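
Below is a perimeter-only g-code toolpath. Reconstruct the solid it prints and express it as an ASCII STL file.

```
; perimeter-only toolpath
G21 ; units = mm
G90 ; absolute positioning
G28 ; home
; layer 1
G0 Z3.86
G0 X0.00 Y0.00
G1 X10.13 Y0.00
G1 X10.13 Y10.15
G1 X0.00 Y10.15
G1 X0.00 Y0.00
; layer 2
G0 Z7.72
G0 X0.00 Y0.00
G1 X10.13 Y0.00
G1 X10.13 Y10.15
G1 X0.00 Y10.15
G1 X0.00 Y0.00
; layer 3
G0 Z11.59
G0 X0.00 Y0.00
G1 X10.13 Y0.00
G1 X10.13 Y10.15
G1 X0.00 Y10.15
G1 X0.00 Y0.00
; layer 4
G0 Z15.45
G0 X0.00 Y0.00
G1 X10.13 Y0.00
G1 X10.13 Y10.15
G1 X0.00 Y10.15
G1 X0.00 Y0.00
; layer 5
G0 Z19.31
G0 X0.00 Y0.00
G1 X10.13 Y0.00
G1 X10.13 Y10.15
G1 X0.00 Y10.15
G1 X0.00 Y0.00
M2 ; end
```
solid part
  facet normal 0.0000 0.0000 -1.0000
    outer loop
      vertex 10.13 10.15 0.00
      vertex 10.13 0.00 0.00
      vertex 0.00 0.00 0.00
    endloop
  endfacet
  facet normal 0.0000 0.0000 -1.0000
    outer loop
      vertex 0.00 10.15 0.00
      vertex 10.13 10.15 0.00
      vertex 0.00 0.00 0.00
    endloop
  endfacet
  facet normal 0.0000 0.0000 1.0000
    outer loop
      vertex 0.00 0.00 19.31
      vertex 10.13 0.00 19.31
      vertex 10.13 10.15 19.31
    endloop
  endfacet
  facet normal 0.0000 0.0000 1.0000
    outer loop
      vertex 0.00 0.00 19.31
      vertex 10.13 10.15 19.31
      vertex 0.00 10.15 19.31
    endloop
  endfacet
  facet normal 0.0000 -1.0000 0.0000
    outer loop
      vertex 0.00 0.00 0.00
      vertex 10.13 0.00 0.00
      vertex 10.13 0.00 19.31
    endloop
  endfacet
  facet normal 0.0000 -1.0000 0.0000
    outer loop
      vertex 0.00 0.00 0.00
      vertex 10.13 0.00 19.31
      vertex 0.00 0.00 19.31
    endloop
  endfacet
  facet normal 0.0000 1.0000 0.0000
    outer loop
      vertex 10.13 10.15 19.31
      vertex 10.13 10.15 0.00
      vertex 0.00 10.15 0.00
    endloop
  endfacet
  facet normal 0.0000 1.0000 0.0000
    outer loop
      vertex 0.00 10.15 19.31
      vertex 10.13 10.15 19.31
      vertex 0.00 10.15 0.00
    endloop
  endfacet
  facet normal -1.0000 0.0000 0.0000
    outer loop
      vertex 0.00 10.15 19.31
      vertex 0.00 10.15 0.00
      vertex 0.00 0.00 0.00
    endloop
  endfacet
  facet normal -1.0000 0.0000 0.0000
    outer loop
      vertex 0.00 0.00 19.31
      vertex 0.00 10.15 19.31
      vertex 0.00 0.00 0.00
    endloop
  endfacet
  facet normal 1.0000 0.0000 0.0000
    outer loop
      vertex 10.13 0.00 0.00
      vertex 10.13 10.15 0.00
      vertex 10.13 10.15 19.31
    endloop
  endfacet
  facet normal 1.0000 0.0000 0.0000
    outer loop
      vertex 10.13 0.00 0.00
      vertex 10.13 10.15 19.31
      vertex 10.13 0.00 19.31
    endloop
  endfacet
endsolid part

The G0 Z moves step by Δz≈3.86 mm. Every layer's G1 loop is the same polygon, so the solid is a straight extrusion of it from z=0 to z≈19.3. Closing with flat bottom and top caps and triangulating gives 12 facets — a rectangular box, roughly 10.1 × 10.2 mm footprint and 19.3 mm tall.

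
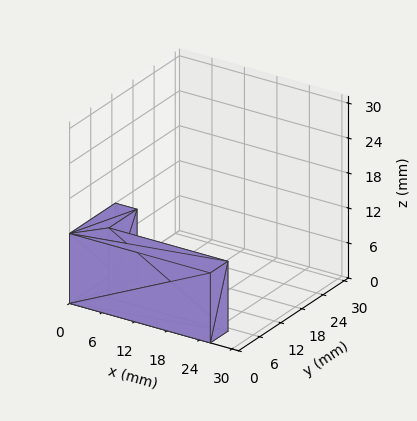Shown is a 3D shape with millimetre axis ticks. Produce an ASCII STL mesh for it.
Reading the render: the shape is an L-shaped prism: outer 26 × 13 mm, arm thicknesses ≈ 5 mm (horizontal) and 4 mm (vertical), extruded 12 mm in z (dimensions read to the nearest mm from the axis ticks). For the STL, each face is triangulated and given an outward normal.

solid part
  facet normal 0.0000 0.0000 -1.0000
    outer loop
      vertex 26.000 5.000 0.000
      vertex 26.000 0.000 0.000
      vertex 0.000 0.000 0.000
    endloop
  endfacet
  facet normal 0.0000 0.0000 -1.0000
    outer loop
      vertex 4.000 5.000 0.000
      vertex 26.000 5.000 0.000
      vertex 0.000 0.000 0.000
    endloop
  endfacet
  facet normal 0.0000 0.0000 -1.0000
    outer loop
      vertex 4.000 13.000 0.000
      vertex 4.000 5.000 0.000
      vertex 0.000 0.000 0.000
    endloop
  endfacet
  facet normal 0.0000 0.0000 -1.0000
    outer loop
      vertex 0.000 13.000 0.000
      vertex 4.000 13.000 0.000
      vertex 0.000 0.000 0.000
    endloop
  endfacet
  facet normal 0.0000 0.0000 1.0000
    outer loop
      vertex 0.000 0.000 12.000
      vertex 26.000 0.000 12.000
      vertex 26.000 5.000 12.000
    endloop
  endfacet
  facet normal 0.0000 0.0000 1.0000
    outer loop
      vertex 0.000 0.000 12.000
      vertex 26.000 5.000 12.000
      vertex 4.000 5.000 12.000
    endloop
  endfacet
  facet normal 0.0000 0.0000 1.0000
    outer loop
      vertex 0.000 0.000 12.000
      vertex 4.000 5.000 12.000
      vertex 4.000 13.000 12.000
    endloop
  endfacet
  facet normal 0.0000 0.0000 1.0000
    outer loop
      vertex 0.000 0.000 12.000
      vertex 4.000 13.000 12.000
      vertex 0.000 13.000 12.000
    endloop
  endfacet
  facet normal 0.0000 -1.0000 0.0000
    outer loop
      vertex 0.000 0.000 0.000
      vertex 26.000 0.000 0.000
      vertex 26.000 0.000 12.000
    endloop
  endfacet
  facet normal 0.0000 -1.0000 0.0000
    outer loop
      vertex 0.000 0.000 0.000
      vertex 26.000 0.000 12.000
      vertex 0.000 0.000 12.000
    endloop
  endfacet
  facet normal 1.0000 0.0000 0.0000
    outer loop
      vertex 26.000 0.000 0.000
      vertex 26.000 5.000 0.000
      vertex 26.000 5.000 12.000
    endloop
  endfacet
  facet normal 1.0000 0.0000 0.0000
    outer loop
      vertex 26.000 0.000 0.000
      vertex 26.000 5.000 12.000
      vertex 26.000 0.000 12.000
    endloop
  endfacet
  facet normal 0.0000 1.0000 0.0000
    outer loop
      vertex 26.000 5.000 0.000
      vertex 4.000 5.000 0.000
      vertex 4.000 5.000 12.000
    endloop
  endfacet
  facet normal 0.0000 1.0000 0.0000
    outer loop
      vertex 26.000 5.000 0.000
      vertex 4.000 5.000 12.000
      vertex 26.000 5.000 12.000
    endloop
  endfacet
  facet normal 1.0000 0.0000 0.0000
    outer loop
      vertex 4.000 5.000 0.000
      vertex 4.000 13.000 0.000
      vertex 4.000 13.000 12.000
    endloop
  endfacet
  facet normal 1.0000 0.0000 0.0000
    outer loop
      vertex 4.000 5.000 0.000
      vertex 4.000 13.000 12.000
      vertex 4.000 5.000 12.000
    endloop
  endfacet
  facet normal 0.0000 1.0000 0.0000
    outer loop
      vertex 4.000 13.000 0.000
      vertex 0.000 13.000 0.000
      vertex 0.000 13.000 12.000
    endloop
  endfacet
  facet normal 0.0000 1.0000 0.0000
    outer loop
      vertex 4.000 13.000 0.000
      vertex 0.000 13.000 12.000
      vertex 4.000 13.000 12.000
    endloop
  endfacet
  facet normal -1.0000 0.0000 0.0000
    outer loop
      vertex 0.000 13.000 0.000
      vertex 0.000 0.000 0.000
      vertex 0.000 0.000 12.000
    endloop
  endfacet
  facet normal -1.0000 0.0000 0.0000
    outer loop
      vertex 0.000 13.000 0.000
      vertex 0.000 0.000 12.000
      vertex 0.000 13.000 12.000
    endloop
  endfacet
endsolid part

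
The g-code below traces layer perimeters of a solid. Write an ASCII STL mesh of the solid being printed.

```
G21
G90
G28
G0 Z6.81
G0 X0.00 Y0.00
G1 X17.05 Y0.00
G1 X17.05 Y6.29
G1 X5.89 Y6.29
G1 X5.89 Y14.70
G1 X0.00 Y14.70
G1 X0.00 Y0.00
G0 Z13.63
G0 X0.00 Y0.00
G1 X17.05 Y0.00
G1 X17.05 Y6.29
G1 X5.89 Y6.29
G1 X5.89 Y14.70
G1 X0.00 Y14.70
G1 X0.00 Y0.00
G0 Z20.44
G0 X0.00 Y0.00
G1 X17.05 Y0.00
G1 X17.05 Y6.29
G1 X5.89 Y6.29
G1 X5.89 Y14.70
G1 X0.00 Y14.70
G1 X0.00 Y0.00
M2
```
solid part
  facet normal 0.0000 0.0000 -1.0000
    outer loop
      vertex 17.05 6.29 0.00
      vertex 17.05 0.00 0.00
      vertex 0.00 0.00 0.00
    endloop
  endfacet
  facet normal 0.0000 0.0000 -1.0000
    outer loop
      vertex 5.89 6.29 0.00
      vertex 17.05 6.29 0.00
      vertex 0.00 0.00 0.00
    endloop
  endfacet
  facet normal 0.0000 0.0000 -1.0000
    outer loop
      vertex 5.89 14.70 0.00
      vertex 5.89 6.29 0.00
      vertex 0.00 0.00 0.00
    endloop
  endfacet
  facet normal 0.0000 0.0000 -1.0000
    outer loop
      vertex 0.00 14.70 0.00
      vertex 5.89 14.70 0.00
      vertex 0.00 0.00 0.00
    endloop
  endfacet
  facet normal 0.0000 0.0000 1.0000
    outer loop
      vertex 0.00 0.00 20.44
      vertex 17.05 0.00 20.44
      vertex 17.05 6.29 20.44
    endloop
  endfacet
  facet normal 0.0000 0.0000 1.0000
    outer loop
      vertex 0.00 0.00 20.44
      vertex 17.05 6.29 20.44
      vertex 5.89 6.29 20.44
    endloop
  endfacet
  facet normal 0.0000 0.0000 1.0000
    outer loop
      vertex 0.00 0.00 20.44
      vertex 5.89 6.29 20.44
      vertex 5.89 14.70 20.44
    endloop
  endfacet
  facet normal 0.0000 0.0000 1.0000
    outer loop
      vertex 0.00 0.00 20.44
      vertex 5.89 14.70 20.44
      vertex 0.00 14.70 20.44
    endloop
  endfacet
  facet normal 0.0000 -1.0000 0.0000
    outer loop
      vertex 0.00 0.00 0.00
      vertex 17.05 0.00 0.00
      vertex 17.05 0.00 20.44
    endloop
  endfacet
  facet normal 0.0000 -1.0000 0.0000
    outer loop
      vertex 0.00 0.00 0.00
      vertex 17.05 0.00 20.44
      vertex 0.00 0.00 20.44
    endloop
  endfacet
  facet normal 1.0000 0.0000 0.0000
    outer loop
      vertex 17.05 0.00 0.00
      vertex 17.05 6.29 0.00
      vertex 17.05 6.29 20.44
    endloop
  endfacet
  facet normal 1.0000 0.0000 0.0000
    outer loop
      vertex 17.05 0.00 0.00
      vertex 17.05 6.29 20.44
      vertex 17.05 0.00 20.44
    endloop
  endfacet
  facet normal 0.0000 1.0000 0.0000
    outer loop
      vertex 17.05 6.29 0.00
      vertex 5.89 6.29 0.00
      vertex 5.89 6.29 20.44
    endloop
  endfacet
  facet normal 0.0000 1.0000 0.0000
    outer loop
      vertex 17.05 6.29 0.00
      vertex 5.89 6.29 20.44
      vertex 17.05 6.29 20.44
    endloop
  endfacet
  facet normal 1.0000 0.0000 0.0000
    outer loop
      vertex 5.89 6.29 0.00
      vertex 5.89 14.70 0.00
      vertex 5.89 14.70 20.44
    endloop
  endfacet
  facet normal 1.0000 0.0000 0.0000
    outer loop
      vertex 5.89 6.29 0.00
      vertex 5.89 14.70 20.44
      vertex 5.89 6.29 20.44
    endloop
  endfacet
  facet normal 0.0000 1.0000 0.0000
    outer loop
      vertex 5.89 14.70 0.00
      vertex 0.00 14.70 0.00
      vertex 0.00 14.70 20.44
    endloop
  endfacet
  facet normal 0.0000 1.0000 0.0000
    outer loop
      vertex 5.89 14.70 0.00
      vertex 0.00 14.70 20.44
      vertex 5.89 14.70 20.44
    endloop
  endfacet
  facet normal -1.0000 0.0000 0.0000
    outer loop
      vertex 0.00 14.70 0.00
      vertex 0.00 0.00 0.00
      vertex 0.00 0.00 20.44
    endloop
  endfacet
  facet normal -1.0000 0.0000 0.0000
    outer loop
      vertex 0.00 14.70 0.00
      vertex 0.00 0.00 20.44
      vertex 0.00 14.70 20.44
    endloop
  endfacet
endsolid part

The G0 Z moves step by Δz≈6.81 mm. Every layer's G1 loop is the same polygon, so the solid is a straight extrusion of it from z=0 to z≈20.4. Closing with flat bottom and top caps and triangulating gives 20 facets — an L-shaped prism: outer 17.1 × 14.7 mm, arm thicknesses ≈ 6.29 mm (horizontal) and 5.89 mm (vertical), extruded 20.4 mm in z.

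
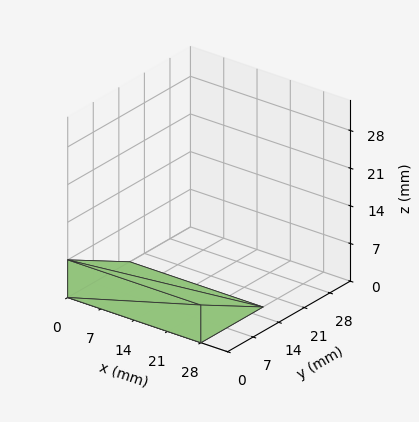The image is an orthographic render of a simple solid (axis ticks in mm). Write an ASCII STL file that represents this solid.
Reading the render: the shape is a wedge (ramp): 28 × 17 mm base, rising to 7 mm along the y=0 edge and sloping linearly to z=0 at y=17 (dimensions read to the nearest mm from the axis ticks). For the STL, each face is triangulated and given an outward normal.

solid part
  facet normal 0.0000 0.0000 -1.0000
    outer loop
      vertex 28.0 17.0 0.0
      vertex 28.0 0.0 0.0
      vertex 0.0 0.0 0.0
    endloop
  endfacet
  facet normal 0.0000 0.0000 -1.0000
    outer loop
      vertex 0.0 17.0 0.0
      vertex 28.0 17.0 0.0
      vertex 0.0 0.0 0.0
    endloop
  endfacet
  facet normal 0.0000 -1.0000 0.0000
    outer loop
      vertex 0.0 0.0 0.0
      vertex 28.0 0.0 0.0
      vertex 28.0 0.0 7.0
    endloop
  endfacet
  facet normal 0.0000 -1.0000 0.0000
    outer loop
      vertex 0.0 0.0 0.0
      vertex 28.0 0.0 7.0
      vertex 0.0 0.0 7.0
    endloop
  endfacet
  facet normal 0.0000 0.3807 0.9247
    outer loop
      vertex 0.0 0.0 7.0
      vertex 28.0 0.0 7.0
      vertex 28.0 17.0 0.0
    endloop
  endfacet
  facet normal 0.0000 0.3807 0.9247
    outer loop
      vertex 0.0 0.0 7.0
      vertex 28.0 17.0 0.0
      vertex 0.0 17.0 0.0
    endloop
  endfacet
  facet normal -1.0000 0.0000 0.0000
    outer loop
      vertex 0.0 0.0 7.0
      vertex 0.0 17.0 0.0
      vertex 0.0 0.0 0.0
    endloop
  endfacet
  facet normal 1.0000 0.0000 0.0000
    outer loop
      vertex 28.0 0.0 0.0
      vertex 28.0 17.0 0.0
      vertex 28.0 0.0 7.0
    endloop
  endfacet
endsolid part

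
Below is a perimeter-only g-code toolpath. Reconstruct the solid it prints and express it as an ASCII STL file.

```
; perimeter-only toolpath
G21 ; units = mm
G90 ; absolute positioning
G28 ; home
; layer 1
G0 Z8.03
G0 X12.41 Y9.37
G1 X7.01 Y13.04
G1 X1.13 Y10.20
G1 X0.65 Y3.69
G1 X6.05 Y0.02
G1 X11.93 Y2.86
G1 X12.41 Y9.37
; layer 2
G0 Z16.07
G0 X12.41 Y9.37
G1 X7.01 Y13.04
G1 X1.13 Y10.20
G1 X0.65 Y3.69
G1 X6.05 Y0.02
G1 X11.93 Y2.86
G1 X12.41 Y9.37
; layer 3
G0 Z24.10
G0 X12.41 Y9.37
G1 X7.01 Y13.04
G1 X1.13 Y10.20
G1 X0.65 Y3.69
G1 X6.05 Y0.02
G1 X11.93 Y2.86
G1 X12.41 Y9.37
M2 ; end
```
solid part
  facet normal 0.0000 0.0000 -1.0000
    outer loop
      vertex 1.13 10.20 0.00
      vertex 7.01 13.04 0.00
      vertex 12.41 9.37 0.00
    endloop
  endfacet
  facet normal 0.0000 0.0000 -1.0000
    outer loop
      vertex 0.65 3.69 0.00
      vertex 1.13 10.20 0.00
      vertex 12.41 9.37 0.00
    endloop
  endfacet
  facet normal 0.0000 0.0000 -1.0000
    outer loop
      vertex 6.05 0.02 0.00
      vertex 0.65 3.69 0.00
      vertex 12.41 9.37 0.00
    endloop
  endfacet
  facet normal 0.0000 0.0000 -1.0000
    outer loop
      vertex 11.93 2.86 0.00
      vertex 6.05 0.02 0.00
      vertex 12.41 9.37 0.00
    endloop
  endfacet
  facet normal 0.0000 0.0000 1.0000
    outer loop
      vertex 12.41 9.37 24.10
      vertex 7.01 13.04 24.10
      vertex 1.13 10.20 24.10
    endloop
  endfacet
  facet normal 0.0000 0.0000 1.0000
    outer loop
      vertex 12.41 9.37 24.10
      vertex 1.13 10.20 24.10
      vertex 0.65 3.69 24.10
    endloop
  endfacet
  facet normal 0.0000 0.0000 1.0000
    outer loop
      vertex 12.41 9.37 24.10
      vertex 0.65 3.69 24.10
      vertex 6.05 0.02 24.10
    endloop
  endfacet
  facet normal 0.0000 0.0000 1.0000
    outer loop
      vertex 12.41 9.37 24.10
      vertex 6.05 0.02 24.10
      vertex 11.93 2.86 24.10
    endloop
  endfacet
  facet normal 0.5621 0.8271 0.0000
    outer loop
      vertex 12.41 9.37 0.00
      vertex 7.01 13.04 0.00
      vertex 7.01 13.04 24.10
    endloop
  endfacet
  facet normal 0.5621 0.8271 0.0000
    outer loop
      vertex 12.41 9.37 0.00
      vertex 7.01 13.04 24.10
      vertex 12.41 9.37 24.10
    endloop
  endfacet
  facet normal -0.4349 0.9005 0.0000
    outer loop
      vertex 7.01 13.04 0.00
      vertex 1.13 10.20 0.00
      vertex 1.13 10.20 24.10
    endloop
  endfacet
  facet normal -0.4349 0.9005 0.0000
    outer loop
      vertex 7.01 13.04 0.00
      vertex 1.13 10.20 24.10
      vertex 7.01 13.04 24.10
    endloop
  endfacet
  facet normal -0.9973 0.0735 0.0000
    outer loop
      vertex 1.13 10.20 0.00
      vertex 0.65 3.69 0.00
      vertex 0.65 3.69 24.10
    endloop
  endfacet
  facet normal -0.9973 0.0735 0.0000
    outer loop
      vertex 1.13 10.20 0.00
      vertex 0.65 3.69 24.10
      vertex 1.13 10.20 24.10
    endloop
  endfacet
  facet normal -0.5621 -0.8271 0.0000
    outer loop
      vertex 0.65 3.69 0.00
      vertex 6.05 0.02 0.00
      vertex 6.05 0.02 24.10
    endloop
  endfacet
  facet normal -0.5621 -0.8271 0.0000
    outer loop
      vertex 0.65 3.69 0.00
      vertex 6.05 0.02 24.10
      vertex 0.65 3.69 24.10
    endloop
  endfacet
  facet normal 0.4349 -0.9005 0.0000
    outer loop
      vertex 6.05 0.02 0.00
      vertex 11.93 2.86 0.00
      vertex 11.93 2.86 24.10
    endloop
  endfacet
  facet normal 0.4349 -0.9005 0.0000
    outer loop
      vertex 6.05 0.02 0.00
      vertex 11.93 2.86 24.10
      vertex 6.05 0.02 24.10
    endloop
  endfacet
  facet normal 0.9973 -0.0735 0.0000
    outer loop
      vertex 11.93 2.86 0.00
      vertex 12.41 9.37 0.00
      vertex 12.41 9.37 24.10
    endloop
  endfacet
  facet normal 0.9973 -0.0735 0.0000
    outer loop
      vertex 11.93 2.86 0.00
      vertex 12.41 9.37 24.10
      vertex 11.93 2.86 24.10
    endloop
  endfacet
endsolid part

The G0 Z moves step by Δz≈8.03 mm. Every layer's G1 loop is the same polygon, so the solid is a straight extrusion of it from z=0 to z≈24.1. Closing with flat bottom and top caps and triangulating gives 20 facets — a regular 6-sided prism (a cylinder approximated with 6 flat sides), circumscribed radius ≈ 6.53 mm, height ≈ 24.1 mm.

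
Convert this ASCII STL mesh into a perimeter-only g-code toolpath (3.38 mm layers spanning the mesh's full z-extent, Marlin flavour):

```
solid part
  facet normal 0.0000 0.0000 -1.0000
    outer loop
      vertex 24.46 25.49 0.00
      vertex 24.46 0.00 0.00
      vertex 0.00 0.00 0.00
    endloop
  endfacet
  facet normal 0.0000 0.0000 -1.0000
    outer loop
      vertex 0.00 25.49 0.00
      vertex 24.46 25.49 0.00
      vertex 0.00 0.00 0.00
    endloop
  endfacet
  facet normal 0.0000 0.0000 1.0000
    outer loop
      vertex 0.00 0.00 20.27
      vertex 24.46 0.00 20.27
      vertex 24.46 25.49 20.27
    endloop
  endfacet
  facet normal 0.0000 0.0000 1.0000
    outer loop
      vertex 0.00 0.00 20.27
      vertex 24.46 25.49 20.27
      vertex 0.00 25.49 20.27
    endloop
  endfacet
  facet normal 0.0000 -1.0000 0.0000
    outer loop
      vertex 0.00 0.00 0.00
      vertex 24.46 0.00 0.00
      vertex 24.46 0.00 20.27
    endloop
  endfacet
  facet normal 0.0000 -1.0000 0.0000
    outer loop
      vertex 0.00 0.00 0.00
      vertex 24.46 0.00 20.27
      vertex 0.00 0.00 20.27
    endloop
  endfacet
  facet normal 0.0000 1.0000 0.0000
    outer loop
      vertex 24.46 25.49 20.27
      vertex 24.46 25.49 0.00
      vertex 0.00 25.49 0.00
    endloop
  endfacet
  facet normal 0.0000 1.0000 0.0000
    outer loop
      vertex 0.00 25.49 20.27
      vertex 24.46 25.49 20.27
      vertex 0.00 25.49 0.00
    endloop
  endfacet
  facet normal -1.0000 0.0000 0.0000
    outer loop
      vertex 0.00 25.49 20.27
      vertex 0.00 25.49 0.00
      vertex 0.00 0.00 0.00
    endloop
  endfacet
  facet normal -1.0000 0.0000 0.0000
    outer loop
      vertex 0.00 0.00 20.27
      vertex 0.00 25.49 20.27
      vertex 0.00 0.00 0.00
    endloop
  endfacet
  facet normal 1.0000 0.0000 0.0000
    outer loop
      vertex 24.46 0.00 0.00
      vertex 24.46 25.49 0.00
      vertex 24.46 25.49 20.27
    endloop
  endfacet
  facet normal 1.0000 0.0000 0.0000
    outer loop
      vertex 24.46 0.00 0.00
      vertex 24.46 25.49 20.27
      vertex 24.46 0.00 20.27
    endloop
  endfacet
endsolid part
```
; perimeter-only toolpath
G21 ; units = mm
G90 ; absolute positioning
G28 ; home
; layer 1
G0 Z3.38
G0 X0.00 Y0.00
G1 X24.46 Y0.00
G1 X24.46 Y25.49
G1 X0.00 Y25.49
G1 X0.00 Y0.00
; layer 2
G0 Z6.76
G0 X0.00 Y0.00
G1 X24.46 Y0.00
G1 X24.46 Y25.49
G1 X0.00 Y25.49
G1 X0.00 Y0.00
; layer 3
G0 Z10.13
G0 X0.00 Y0.00
G1 X24.46 Y0.00
G1 X24.46 Y25.49
G1 X0.00 Y25.49
G1 X0.00 Y0.00
; layer 4
G0 Z13.51
G0 X0.00 Y0.00
G1 X24.46 Y0.00
G1 X24.46 Y25.49
G1 X0.00 Y25.49
G1 X0.00 Y0.00
; layer 5
G0 Z16.89
G0 X0.00 Y0.00
G1 X24.46 Y0.00
G1 X24.46 Y25.49
G1 X0.00 Y25.49
G1 X0.00 Y0.00
; layer 6
G0 Z20.27
G0 X0.00 Y0.00
G1 X24.46 Y0.00
G1 X24.46 Y25.49
G1 X0.00 Y25.49
G1 X0.00 Y0.00
M2 ; end

The solid is a rectangular box, roughly 24.5 × 25.5 mm footprint and 20.3 mm tall. Slicing at Δz = 3.38 mm — 6 equal slices spanning the solid's height, so layer i sits at z = i·h/6 — gives 6 non-empty perimeters. Each is a 4-segment closed polygon; G0 lifts to the layer z and rapids to the start vertex, then G1 traces the edges.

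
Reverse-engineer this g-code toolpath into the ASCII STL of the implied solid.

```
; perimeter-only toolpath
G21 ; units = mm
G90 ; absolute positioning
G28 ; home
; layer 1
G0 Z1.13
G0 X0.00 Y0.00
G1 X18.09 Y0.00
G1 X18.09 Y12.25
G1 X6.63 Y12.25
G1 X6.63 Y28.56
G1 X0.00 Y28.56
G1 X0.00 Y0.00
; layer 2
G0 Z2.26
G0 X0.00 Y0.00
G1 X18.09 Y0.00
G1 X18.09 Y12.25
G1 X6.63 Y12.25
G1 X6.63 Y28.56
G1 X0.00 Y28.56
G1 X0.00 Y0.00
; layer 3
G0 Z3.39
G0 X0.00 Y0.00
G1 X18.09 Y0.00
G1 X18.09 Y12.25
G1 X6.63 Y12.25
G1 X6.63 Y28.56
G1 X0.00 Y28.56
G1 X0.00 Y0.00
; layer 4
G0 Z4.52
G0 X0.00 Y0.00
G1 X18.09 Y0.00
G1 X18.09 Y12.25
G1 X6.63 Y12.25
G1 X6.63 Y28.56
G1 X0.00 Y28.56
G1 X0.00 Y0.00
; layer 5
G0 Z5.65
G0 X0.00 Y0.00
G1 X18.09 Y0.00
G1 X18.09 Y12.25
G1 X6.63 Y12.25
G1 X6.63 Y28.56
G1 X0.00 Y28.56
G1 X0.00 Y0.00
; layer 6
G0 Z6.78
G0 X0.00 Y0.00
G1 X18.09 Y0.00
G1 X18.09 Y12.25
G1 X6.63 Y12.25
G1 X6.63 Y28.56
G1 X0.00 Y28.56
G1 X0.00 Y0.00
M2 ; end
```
solid part
  facet normal 0.0000 0.0000 -1.0000
    outer loop
      vertex 18.09 12.25 0.00
      vertex 18.09 0.00 0.00
      vertex 0.00 0.00 0.00
    endloop
  endfacet
  facet normal 0.0000 0.0000 -1.0000
    outer loop
      vertex 6.63 12.25 0.00
      vertex 18.09 12.25 0.00
      vertex 0.00 0.00 0.00
    endloop
  endfacet
  facet normal 0.0000 0.0000 -1.0000
    outer loop
      vertex 6.63 28.56 0.00
      vertex 6.63 12.25 0.00
      vertex 0.00 0.00 0.00
    endloop
  endfacet
  facet normal 0.0000 0.0000 -1.0000
    outer loop
      vertex 0.00 28.56 0.00
      vertex 6.63 28.56 0.00
      vertex 0.00 0.00 0.00
    endloop
  endfacet
  facet normal 0.0000 0.0000 1.0000
    outer loop
      vertex 0.00 0.00 6.78
      vertex 18.09 0.00 6.78
      vertex 18.09 12.25 6.78
    endloop
  endfacet
  facet normal 0.0000 0.0000 1.0000
    outer loop
      vertex 0.00 0.00 6.78
      vertex 18.09 12.25 6.78
      vertex 6.63 12.25 6.78
    endloop
  endfacet
  facet normal 0.0000 0.0000 1.0000
    outer loop
      vertex 0.00 0.00 6.78
      vertex 6.63 12.25 6.78
      vertex 6.63 28.56 6.78
    endloop
  endfacet
  facet normal 0.0000 0.0000 1.0000
    outer loop
      vertex 0.00 0.00 6.78
      vertex 6.63 28.56 6.78
      vertex 0.00 28.56 6.78
    endloop
  endfacet
  facet normal 0.0000 -1.0000 0.0000
    outer loop
      vertex 0.00 0.00 0.00
      vertex 18.09 0.00 0.00
      vertex 18.09 0.00 6.78
    endloop
  endfacet
  facet normal 0.0000 -1.0000 0.0000
    outer loop
      vertex 0.00 0.00 0.00
      vertex 18.09 0.00 6.78
      vertex 0.00 0.00 6.78
    endloop
  endfacet
  facet normal 1.0000 0.0000 0.0000
    outer loop
      vertex 18.09 0.00 0.00
      vertex 18.09 12.25 0.00
      vertex 18.09 12.25 6.78
    endloop
  endfacet
  facet normal 1.0000 0.0000 0.0000
    outer loop
      vertex 18.09 0.00 0.00
      vertex 18.09 12.25 6.78
      vertex 18.09 0.00 6.78
    endloop
  endfacet
  facet normal 0.0000 1.0000 0.0000
    outer loop
      vertex 18.09 12.25 0.00
      vertex 6.63 12.25 0.00
      vertex 6.63 12.25 6.78
    endloop
  endfacet
  facet normal 0.0000 1.0000 0.0000
    outer loop
      vertex 18.09 12.25 0.00
      vertex 6.63 12.25 6.78
      vertex 18.09 12.25 6.78
    endloop
  endfacet
  facet normal 1.0000 0.0000 0.0000
    outer loop
      vertex 6.63 12.25 0.00
      vertex 6.63 28.56 0.00
      vertex 6.63 28.56 6.78
    endloop
  endfacet
  facet normal 1.0000 0.0000 0.0000
    outer loop
      vertex 6.63 12.25 0.00
      vertex 6.63 28.56 6.78
      vertex 6.63 12.25 6.78
    endloop
  endfacet
  facet normal 0.0000 1.0000 0.0000
    outer loop
      vertex 6.63 28.56 0.00
      vertex 0.00 28.56 0.00
      vertex 0.00 28.56 6.78
    endloop
  endfacet
  facet normal 0.0000 1.0000 0.0000
    outer loop
      vertex 6.63 28.56 0.00
      vertex 0.00 28.56 6.78
      vertex 6.63 28.56 6.78
    endloop
  endfacet
  facet normal -1.0000 0.0000 0.0000
    outer loop
      vertex 0.00 28.56 0.00
      vertex 0.00 0.00 0.00
      vertex 0.00 0.00 6.78
    endloop
  endfacet
  facet normal -1.0000 0.0000 0.0000
    outer loop
      vertex 0.00 28.56 0.00
      vertex 0.00 0.00 6.78
      vertex 0.00 28.56 6.78
    endloop
  endfacet
endsolid part

The G0 Z moves step by Δz≈1.13 mm. Every layer's G1 loop is the same polygon, so the solid is a straight extrusion of it from z=0 to z≈6.78. Closing with flat bottom and top caps and triangulating gives 20 facets — an L-shaped prism: outer 18.1 × 28.6 mm, arm thicknesses ≈ 12.2 mm (horizontal) and 6.63 mm (vertical), extruded 6.78 mm in z.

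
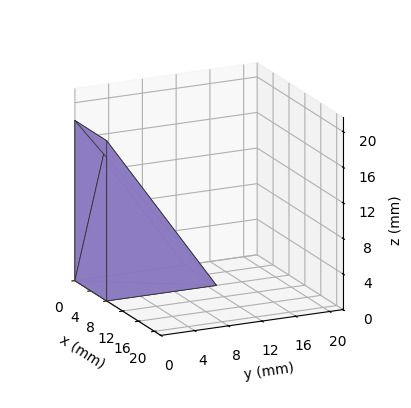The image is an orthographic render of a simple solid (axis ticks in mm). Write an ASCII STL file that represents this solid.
Reading the render: the shape is a wedge (ramp): 8 × 13 mm base, rising to 18 mm along the y=0 edge and sloping linearly to z=0 at y=13 (dimensions read to the nearest mm from the axis ticks). For the STL, each face is triangulated and given an outward normal.

solid part
  facet normal 0.0000 0.0000 -1.0000
    outer loop
      vertex 8.000 13.000 0.000
      vertex 8.000 0.000 0.000
      vertex 0.000 0.000 0.000
    endloop
  endfacet
  facet normal 0.0000 0.0000 -1.0000
    outer loop
      vertex 0.000 13.000 0.000
      vertex 8.000 13.000 0.000
      vertex 0.000 0.000 0.000
    endloop
  endfacet
  facet normal 0.0000 -1.0000 0.0000
    outer loop
      vertex 0.000 0.000 0.000
      vertex 8.000 0.000 0.000
      vertex 8.000 0.000 18.000
    endloop
  endfacet
  facet normal 0.0000 -1.0000 0.0000
    outer loop
      vertex 0.000 0.000 0.000
      vertex 8.000 0.000 18.000
      vertex 0.000 0.000 18.000
    endloop
  endfacet
  facet normal 0.0000 0.8107 0.5855
    outer loop
      vertex 0.000 0.000 18.000
      vertex 8.000 0.000 18.000
      vertex 8.000 13.000 0.000
    endloop
  endfacet
  facet normal 0.0000 0.8107 0.5855
    outer loop
      vertex 0.000 0.000 18.000
      vertex 8.000 13.000 0.000
      vertex 0.000 13.000 0.000
    endloop
  endfacet
  facet normal -1.0000 0.0000 0.0000
    outer loop
      vertex 0.000 0.000 18.000
      vertex 0.000 13.000 0.000
      vertex 0.000 0.000 0.000
    endloop
  endfacet
  facet normal 1.0000 0.0000 0.0000
    outer loop
      vertex 8.000 0.000 0.000
      vertex 8.000 13.000 0.000
      vertex 8.000 0.000 18.000
    endloop
  endfacet
endsolid part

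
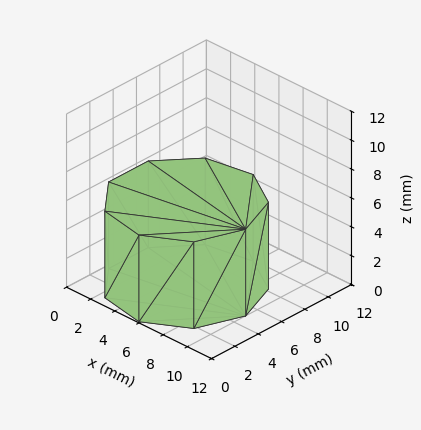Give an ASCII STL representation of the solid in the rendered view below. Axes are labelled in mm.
Reading the render: the shape is a regular 9-sided prism (a cylinder approximated with 9 flat sides), circumscribed radius ≈ 5 mm, height ≈ 6 mm (dimensions read to the nearest mm from the axis ticks). For the STL, each face is triangulated and given an outward normal.

solid part
  facet normal 0.0000 0.0000 -1.0000
    outer loop
      vertex 5.9 9.9 0.0
      vertex 8.8 8.2 0.0
      vertex 10.0 5.0 0.0
    endloop
  endfacet
  facet normal 0.0000 0.0000 -1.0000
    outer loop
      vertex 2.5 9.3 0.0
      vertex 5.9 9.9 0.0
      vertex 10.0 5.0 0.0
    endloop
  endfacet
  facet normal 0.0000 0.0000 -1.0000
    outer loop
      vertex 0.3 6.7 0.0
      vertex 2.5 9.3 0.0
      vertex 10.0 5.0 0.0
    endloop
  endfacet
  facet normal 0.0000 0.0000 -1.0000
    outer loop
      vertex 0.3 3.3 0.0
      vertex 0.3 6.7 0.0
      vertex 10.0 5.0 0.0
    endloop
  endfacet
  facet normal 0.0000 0.0000 -1.0000
    outer loop
      vertex 2.5 0.7 0.0
      vertex 0.3 3.3 0.0
      vertex 10.0 5.0 0.0
    endloop
  endfacet
  facet normal 0.0000 0.0000 -1.0000
    outer loop
      vertex 5.9 0.1 0.0
      vertex 2.5 0.7 0.0
      vertex 10.0 5.0 0.0
    endloop
  endfacet
  facet normal 0.0000 0.0000 -1.0000
    outer loop
      vertex 8.8 1.8 0.0
      vertex 5.9 0.1 0.0
      vertex 10.0 5.0 0.0
    endloop
  endfacet
  facet normal 0.0000 0.0000 1.0000
    outer loop
      vertex 10.0 5.0 6.0
      vertex 8.8 8.2 6.0
      vertex 5.9 9.9 6.0
    endloop
  endfacet
  facet normal 0.0000 0.0000 1.0000
    outer loop
      vertex 10.0 5.0 6.0
      vertex 5.9 9.9 6.0
      vertex 2.5 9.3 6.0
    endloop
  endfacet
  facet normal 0.0000 0.0000 1.0000
    outer loop
      vertex 10.0 5.0 6.0
      vertex 2.5 9.3 6.0
      vertex 0.3 6.7 6.0
    endloop
  endfacet
  facet normal 0.0000 0.0000 1.0000
    outer loop
      vertex 10.0 5.0 6.0
      vertex 0.3 6.7 6.0
      vertex 0.3 3.3 6.0
    endloop
  endfacet
  facet normal 0.0000 0.0000 1.0000
    outer loop
      vertex 10.0 5.0 6.0
      vertex 0.3 3.3 6.0
      vertex 2.5 0.7 6.0
    endloop
  endfacet
  facet normal 0.0000 0.0000 1.0000
    outer loop
      vertex 10.0 5.0 6.0
      vertex 2.5 0.7 6.0
      vertex 5.9 0.1 6.0
    endloop
  endfacet
  facet normal 0.0000 0.0000 1.0000
    outer loop
      vertex 10.0 5.0 6.0
      vertex 5.9 0.1 6.0
      vertex 8.8 1.8 6.0
    endloop
  endfacet
  facet normal 0.9363 0.3511 0.0000
    outer loop
      vertex 10.0 5.0 0.0
      vertex 8.8 8.2 0.0
      vertex 8.8 8.2 6.0
    endloop
  endfacet
  facet normal 0.9363 0.3511 0.0000
    outer loop
      vertex 10.0 5.0 0.0
      vertex 8.8 8.2 6.0
      vertex 10.0 5.0 6.0
    endloop
  endfacet
  facet normal 0.5057 0.8627 0.0000
    outer loop
      vertex 8.8 8.2 0.0
      vertex 5.9 9.9 0.0
      vertex 5.9 9.9 6.0
    endloop
  endfacet
  facet normal 0.5057 0.8627 0.0000
    outer loop
      vertex 8.8 8.2 0.0
      vertex 5.9 9.9 6.0
      vertex 8.8 8.2 6.0
    endloop
  endfacet
  facet normal -0.1738 0.9848 0.0000
    outer loop
      vertex 5.9 9.9 0.0
      vertex 2.5 9.3 0.0
      vertex 2.5 9.3 6.0
    endloop
  endfacet
  facet normal -0.1738 0.9848 0.0000
    outer loop
      vertex 5.9 9.9 0.0
      vertex 2.5 9.3 6.0
      vertex 5.9 9.9 6.0
    endloop
  endfacet
  facet normal -0.7634 0.6459 0.0000
    outer loop
      vertex 2.5 9.3 0.0
      vertex 0.3 6.7 0.0
      vertex 0.3 6.7 6.0
    endloop
  endfacet
  facet normal -0.7634 0.6459 0.0000
    outer loop
      vertex 2.5 9.3 0.0
      vertex 0.3 6.7 6.0
      vertex 2.5 9.3 6.0
    endloop
  endfacet
  facet normal -1.0000 0.0000 0.0000
    outer loop
      vertex 0.3 6.7 0.0
      vertex 0.3 3.3 0.0
      vertex 0.3 3.3 6.0
    endloop
  endfacet
  facet normal -1.0000 0.0000 0.0000
    outer loop
      vertex 0.3 6.7 0.0
      vertex 0.3 3.3 6.0
      vertex 0.3 6.7 6.0
    endloop
  endfacet
  facet normal -0.7634 -0.6459 0.0000
    outer loop
      vertex 0.3 3.3 0.0
      vertex 2.5 0.7 0.0
      vertex 2.5 0.7 6.0
    endloop
  endfacet
  facet normal -0.7634 -0.6459 0.0000
    outer loop
      vertex 0.3 3.3 0.0
      vertex 2.5 0.7 6.0
      vertex 0.3 3.3 6.0
    endloop
  endfacet
  facet normal -0.1738 -0.9848 0.0000
    outer loop
      vertex 2.5 0.7 0.0
      vertex 5.9 0.1 0.0
      vertex 5.9 0.1 6.0
    endloop
  endfacet
  facet normal -0.1738 -0.9848 0.0000
    outer loop
      vertex 2.5 0.7 0.0
      vertex 5.9 0.1 6.0
      vertex 2.5 0.7 6.0
    endloop
  endfacet
  facet normal 0.5057 -0.8627 0.0000
    outer loop
      vertex 5.9 0.1 0.0
      vertex 8.8 1.8 0.0
      vertex 8.8 1.8 6.0
    endloop
  endfacet
  facet normal 0.5057 -0.8627 0.0000
    outer loop
      vertex 5.9 0.1 0.0
      vertex 8.8 1.8 6.0
      vertex 5.9 0.1 6.0
    endloop
  endfacet
  facet normal 0.9363 -0.3511 0.0000
    outer loop
      vertex 8.8 1.8 0.0
      vertex 10.0 5.0 0.0
      vertex 10.0 5.0 6.0
    endloop
  endfacet
  facet normal 0.9363 -0.3511 0.0000
    outer loop
      vertex 8.8 1.8 0.0
      vertex 10.0 5.0 6.0
      vertex 8.8 1.8 6.0
    endloop
  endfacet
endsolid part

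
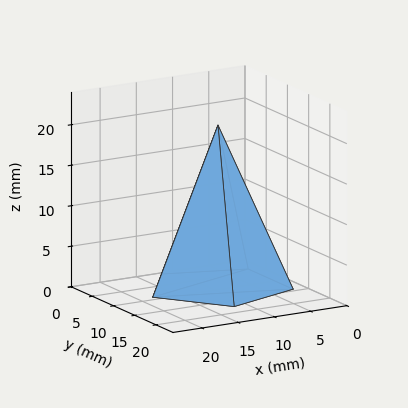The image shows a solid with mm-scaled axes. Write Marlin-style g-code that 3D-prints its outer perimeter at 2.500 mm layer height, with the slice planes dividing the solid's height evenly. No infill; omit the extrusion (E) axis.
Reading the render: the shape is a regular 5-sided pyramid, base circumscribed radius ≈ 9 mm, apex at z ≈ 20 mm (dimensions read to the nearest mm from the axis ticks). For the g-code, the solid's height is divided into equal slices at the stated Δz and each level perimeter traced with G1 moves after a G0 lift.

; perimeter-only toolpath
G21 ; units = mm
G90 ; absolute positioning
G28 ; home
; layer 1
G0 Z2.500
G0 X16.875 Y9.000
G1 X11.433 Y16.490
G1 X2.629 Y13.629
G1 X2.629 Y4.371
G1 X11.433 Y1.510
G1 X16.875 Y9.000
; layer 2
G0 Z5.000
G0 X15.750 Y9.000
G1 X11.086 Y15.420
G1 X3.539 Y12.967
G1 X3.539 Y5.032
G1 X11.086 Y2.580
G1 X15.750 Y9.000
; layer 3
G0 Z7.500
G0 X14.625 Y9.000
G1 X10.738 Y14.350
G1 X4.449 Y12.306
G1 X4.449 Y5.694
G1 X10.738 Y3.650
G1 X14.625 Y9.000
; layer 4
G0 Z10.000
G0 X13.500 Y9.000
G1 X10.390 Y13.280
G1 X5.359 Y11.645
G1 X5.359 Y6.355
G1 X10.390 Y4.720
G1 X13.500 Y9.000
; layer 5
G0 Z12.500
G0 X12.375 Y9.000
G1 X10.043 Y12.210
G1 X6.270 Y10.984
G1 X6.270 Y7.016
G1 X10.043 Y5.790
G1 X12.375 Y9.000
; layer 6
G0 Z15.000
G0 X11.250 Y9.000
G1 X9.695 Y11.140
G1 X7.180 Y10.322
G1 X7.180 Y7.678
G1 X9.695 Y6.860
G1 X11.250 Y9.000
; layer 7
G0 Z17.500
G0 X10.125 Y9.000
G1 X9.348 Y10.070
G1 X8.090 Y9.661
G1 X8.090 Y8.339
G1 X9.348 Y7.930
G1 X10.125 Y9.000
M2 ; end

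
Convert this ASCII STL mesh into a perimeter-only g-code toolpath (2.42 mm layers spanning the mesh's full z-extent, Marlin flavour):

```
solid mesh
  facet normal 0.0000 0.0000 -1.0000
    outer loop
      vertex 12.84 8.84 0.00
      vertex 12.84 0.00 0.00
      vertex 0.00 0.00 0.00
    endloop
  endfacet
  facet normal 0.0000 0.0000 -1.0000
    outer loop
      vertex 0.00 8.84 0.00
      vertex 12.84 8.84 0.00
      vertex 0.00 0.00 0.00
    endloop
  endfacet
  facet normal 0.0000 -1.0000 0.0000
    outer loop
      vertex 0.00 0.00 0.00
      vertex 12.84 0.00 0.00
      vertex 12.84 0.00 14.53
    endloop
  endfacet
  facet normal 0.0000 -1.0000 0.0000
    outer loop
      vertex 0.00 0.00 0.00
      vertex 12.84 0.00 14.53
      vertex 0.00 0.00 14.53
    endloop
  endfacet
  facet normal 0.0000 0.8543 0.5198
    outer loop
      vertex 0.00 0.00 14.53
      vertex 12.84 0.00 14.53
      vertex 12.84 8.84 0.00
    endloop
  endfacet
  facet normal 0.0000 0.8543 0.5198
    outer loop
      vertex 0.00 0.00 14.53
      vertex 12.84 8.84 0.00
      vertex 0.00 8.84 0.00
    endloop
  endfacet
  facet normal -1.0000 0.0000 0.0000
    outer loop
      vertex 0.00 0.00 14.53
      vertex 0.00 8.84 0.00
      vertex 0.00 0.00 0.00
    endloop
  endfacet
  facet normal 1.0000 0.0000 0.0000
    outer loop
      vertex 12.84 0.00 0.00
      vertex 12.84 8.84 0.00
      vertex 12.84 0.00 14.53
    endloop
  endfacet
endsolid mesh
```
; perimeter-only toolpath
G21 ; units = mm
G90 ; absolute positioning
G28 ; home
; layer 1
G0 Z2.42
G0 X0.00 Y0.00
G1 X12.84 Y0.00
G1 X12.84 Y7.37
G1 X0.00 Y7.37
G1 X0.00 Y0.00
; layer 2
G0 Z4.84
G0 X0.00 Y0.00
G1 X12.84 Y0.00
G1 X12.84 Y5.89
G1 X0.00 Y5.89
G1 X0.00 Y0.00
; layer 3
G0 Z7.26
G0 X0.00 Y0.00
G1 X12.84 Y0.00
G1 X12.84 Y4.42
G1 X0.00 Y4.42
G1 X0.00 Y0.00
; layer 4
G0 Z9.69
G0 X0.00 Y0.00
G1 X12.84 Y0.00
G1 X12.84 Y2.95
G1 X0.00 Y2.95
G1 X0.00 Y0.00
; layer 5
G0 Z12.11
G0 X0.00 Y0.00
G1 X12.84 Y0.00
G1 X12.84 Y1.47
G1 X0.00 Y1.47
G1 X0.00 Y0.00
M2 ; end

The solid is a wedge (ramp): 12.8 × 8.84 mm base, rising to 14.5 mm along the y=0 edge and sloping linearly to z=0 at y=8.84. Slicing at Δz = 2.42 mm — 6 equal slices spanning the solid's height, so layer i sits at z = i·h/6 — gives 5 non-empty perimeters. Each is a 4-segment closed polygon; G0 lifts to the layer z and rapids to the start vertex, then G1 traces the edges. The cross-section shrinks linearly with z (the slice at the apex is degenerate and omitted).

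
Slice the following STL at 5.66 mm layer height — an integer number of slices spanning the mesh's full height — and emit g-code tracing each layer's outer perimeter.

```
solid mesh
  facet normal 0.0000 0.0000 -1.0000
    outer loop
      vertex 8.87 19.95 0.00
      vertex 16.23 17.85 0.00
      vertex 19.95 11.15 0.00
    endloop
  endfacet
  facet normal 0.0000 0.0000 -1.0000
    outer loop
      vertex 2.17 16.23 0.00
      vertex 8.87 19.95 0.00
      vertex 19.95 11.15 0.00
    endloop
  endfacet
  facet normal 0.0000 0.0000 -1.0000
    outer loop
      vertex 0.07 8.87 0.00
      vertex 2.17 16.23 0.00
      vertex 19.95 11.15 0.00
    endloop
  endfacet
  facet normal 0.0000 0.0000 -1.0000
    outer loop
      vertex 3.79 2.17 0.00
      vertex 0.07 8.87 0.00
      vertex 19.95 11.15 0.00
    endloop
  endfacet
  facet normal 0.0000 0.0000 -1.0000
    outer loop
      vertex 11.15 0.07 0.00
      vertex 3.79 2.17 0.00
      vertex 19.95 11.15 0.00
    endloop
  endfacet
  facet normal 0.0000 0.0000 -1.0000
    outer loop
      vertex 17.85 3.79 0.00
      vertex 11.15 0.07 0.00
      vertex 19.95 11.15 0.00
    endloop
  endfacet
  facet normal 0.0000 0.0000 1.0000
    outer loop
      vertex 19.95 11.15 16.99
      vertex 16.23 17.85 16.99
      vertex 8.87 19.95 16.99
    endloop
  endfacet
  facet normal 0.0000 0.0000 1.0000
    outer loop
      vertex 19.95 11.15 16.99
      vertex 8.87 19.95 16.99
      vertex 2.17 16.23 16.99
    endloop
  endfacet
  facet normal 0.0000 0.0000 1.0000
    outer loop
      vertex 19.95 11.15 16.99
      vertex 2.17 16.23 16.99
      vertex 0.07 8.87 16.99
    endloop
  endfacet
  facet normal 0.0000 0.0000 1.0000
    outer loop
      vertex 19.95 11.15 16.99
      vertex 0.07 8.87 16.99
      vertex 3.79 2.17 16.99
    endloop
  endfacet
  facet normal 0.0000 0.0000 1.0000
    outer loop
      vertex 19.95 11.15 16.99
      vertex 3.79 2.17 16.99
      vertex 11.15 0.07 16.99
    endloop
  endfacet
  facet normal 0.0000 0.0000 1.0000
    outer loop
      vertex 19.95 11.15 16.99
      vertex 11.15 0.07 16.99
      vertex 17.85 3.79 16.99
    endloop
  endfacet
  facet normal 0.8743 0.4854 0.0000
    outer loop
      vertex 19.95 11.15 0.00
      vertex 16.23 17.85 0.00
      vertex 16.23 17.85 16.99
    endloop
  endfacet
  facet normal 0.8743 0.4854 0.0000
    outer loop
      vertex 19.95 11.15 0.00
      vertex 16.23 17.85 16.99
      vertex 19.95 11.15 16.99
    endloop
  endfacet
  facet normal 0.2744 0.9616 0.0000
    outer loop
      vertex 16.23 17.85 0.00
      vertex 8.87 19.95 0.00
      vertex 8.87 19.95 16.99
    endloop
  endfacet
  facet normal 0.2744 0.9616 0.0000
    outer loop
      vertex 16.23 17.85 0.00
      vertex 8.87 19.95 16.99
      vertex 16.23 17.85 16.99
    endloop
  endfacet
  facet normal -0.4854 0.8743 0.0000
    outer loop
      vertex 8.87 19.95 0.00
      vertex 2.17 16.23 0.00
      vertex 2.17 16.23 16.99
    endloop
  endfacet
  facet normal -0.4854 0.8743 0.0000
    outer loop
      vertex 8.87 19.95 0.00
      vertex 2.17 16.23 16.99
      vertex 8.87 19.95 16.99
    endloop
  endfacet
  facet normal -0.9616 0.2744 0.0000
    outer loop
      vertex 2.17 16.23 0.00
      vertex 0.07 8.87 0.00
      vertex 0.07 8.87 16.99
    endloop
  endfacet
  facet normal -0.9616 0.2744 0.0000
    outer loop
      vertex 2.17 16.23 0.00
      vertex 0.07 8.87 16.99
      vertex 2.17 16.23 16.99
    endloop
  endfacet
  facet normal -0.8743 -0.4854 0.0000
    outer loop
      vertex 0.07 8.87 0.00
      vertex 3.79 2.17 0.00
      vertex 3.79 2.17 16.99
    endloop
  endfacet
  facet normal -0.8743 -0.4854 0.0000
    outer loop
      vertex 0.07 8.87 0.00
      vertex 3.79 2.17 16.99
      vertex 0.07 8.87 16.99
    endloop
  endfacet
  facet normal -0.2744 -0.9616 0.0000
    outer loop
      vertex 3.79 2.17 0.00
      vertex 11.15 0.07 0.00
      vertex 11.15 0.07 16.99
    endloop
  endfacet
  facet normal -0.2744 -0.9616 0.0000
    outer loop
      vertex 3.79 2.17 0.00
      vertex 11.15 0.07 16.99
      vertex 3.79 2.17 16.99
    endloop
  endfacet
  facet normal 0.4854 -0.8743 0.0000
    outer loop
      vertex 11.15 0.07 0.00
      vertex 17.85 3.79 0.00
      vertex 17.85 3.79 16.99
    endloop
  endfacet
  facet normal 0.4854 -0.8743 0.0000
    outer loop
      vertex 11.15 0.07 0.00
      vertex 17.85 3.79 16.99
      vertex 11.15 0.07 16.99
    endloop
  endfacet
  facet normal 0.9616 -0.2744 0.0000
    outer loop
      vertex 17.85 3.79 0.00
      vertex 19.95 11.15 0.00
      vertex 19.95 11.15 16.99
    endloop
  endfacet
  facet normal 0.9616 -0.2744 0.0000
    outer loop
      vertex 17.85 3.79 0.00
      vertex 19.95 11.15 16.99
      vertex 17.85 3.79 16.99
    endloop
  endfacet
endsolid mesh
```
; perimeter-only toolpath
G21 ; units = mm
G90 ; absolute positioning
G28 ; home
; layer 1
G0 Z5.66
G0 X19.95 Y11.15
G1 X16.23 Y17.85
G1 X8.87 Y19.95
G1 X2.17 Y16.23
G1 X0.07 Y8.87
G1 X3.79 Y2.17
G1 X11.15 Y0.07
G1 X17.85 Y3.79
G1 X19.95 Y11.15
; layer 2
G0 Z11.33
G0 X19.95 Y11.15
G1 X16.23 Y17.85
G1 X8.87 Y19.95
G1 X2.17 Y16.23
G1 X0.07 Y8.87
G1 X3.79 Y2.17
G1 X11.15 Y0.07
G1 X17.85 Y3.79
G1 X19.95 Y11.15
; layer 3
G0 Z16.99
G0 X19.95 Y11.15
G1 X16.23 Y17.85
G1 X8.87 Y19.95
G1 X2.17 Y16.23
G1 X0.07 Y8.87
G1 X3.79 Y2.17
G1 X11.15 Y0.07
G1 X17.85 Y3.79
G1 X19.95 Y11.15
M2 ; end

The solid is a regular 8-sided prism (a cylinder approximated with 8 flat sides), circumscribed radius ≈ 10 mm, height ≈ 17 mm. Slicing at Δz = 5.66 mm — 3 equal slices spanning the solid's height, so layer i sits at z = i·h/3 — gives 3 non-empty perimeters. Each is a 8-segment closed polygon; G0 lifts to the layer z and rapids to the start vertex, then G1 traces the edges.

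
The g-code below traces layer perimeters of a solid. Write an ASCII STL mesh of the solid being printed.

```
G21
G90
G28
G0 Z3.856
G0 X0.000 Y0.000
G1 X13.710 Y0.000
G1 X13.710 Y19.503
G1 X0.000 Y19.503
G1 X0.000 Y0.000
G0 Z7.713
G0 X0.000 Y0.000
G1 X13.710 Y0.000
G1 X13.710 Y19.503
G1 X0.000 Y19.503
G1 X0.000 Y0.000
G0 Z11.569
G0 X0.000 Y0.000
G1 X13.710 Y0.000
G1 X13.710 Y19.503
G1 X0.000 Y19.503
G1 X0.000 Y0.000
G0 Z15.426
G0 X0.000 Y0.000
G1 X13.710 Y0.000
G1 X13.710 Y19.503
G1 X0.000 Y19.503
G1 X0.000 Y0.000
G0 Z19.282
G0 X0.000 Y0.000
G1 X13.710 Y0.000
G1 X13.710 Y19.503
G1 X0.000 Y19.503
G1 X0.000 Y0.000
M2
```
solid part
  facet normal 0.0000 0.0000 -1.0000
    outer loop
      vertex 13.710 19.503 0.000
      vertex 13.710 0.000 0.000
      vertex 0.000 0.000 0.000
    endloop
  endfacet
  facet normal 0.0000 0.0000 -1.0000
    outer loop
      vertex 0.000 19.503 0.000
      vertex 13.710 19.503 0.000
      vertex 0.000 0.000 0.000
    endloop
  endfacet
  facet normal 0.0000 0.0000 1.0000
    outer loop
      vertex 0.000 0.000 19.282
      vertex 13.710 0.000 19.282
      vertex 13.710 19.503 19.282
    endloop
  endfacet
  facet normal 0.0000 0.0000 1.0000
    outer loop
      vertex 0.000 0.000 19.282
      vertex 13.710 19.503 19.282
      vertex 0.000 19.503 19.282
    endloop
  endfacet
  facet normal 0.0000 -1.0000 0.0000
    outer loop
      vertex 0.000 0.000 0.000
      vertex 13.710 0.000 0.000
      vertex 13.710 0.000 19.282
    endloop
  endfacet
  facet normal 0.0000 -1.0000 0.0000
    outer loop
      vertex 0.000 0.000 0.000
      vertex 13.710 0.000 19.282
      vertex 0.000 0.000 19.282
    endloop
  endfacet
  facet normal 0.0000 1.0000 0.0000
    outer loop
      vertex 13.710 19.503 19.282
      vertex 13.710 19.503 0.000
      vertex 0.000 19.503 0.000
    endloop
  endfacet
  facet normal 0.0000 1.0000 0.0000
    outer loop
      vertex 0.000 19.503 19.282
      vertex 13.710 19.503 19.282
      vertex 0.000 19.503 0.000
    endloop
  endfacet
  facet normal -1.0000 0.0000 0.0000
    outer loop
      vertex 0.000 19.503 19.282
      vertex 0.000 19.503 0.000
      vertex 0.000 0.000 0.000
    endloop
  endfacet
  facet normal -1.0000 0.0000 0.0000
    outer loop
      vertex 0.000 0.000 19.282
      vertex 0.000 19.503 19.282
      vertex 0.000 0.000 0.000
    endloop
  endfacet
  facet normal 1.0000 0.0000 0.0000
    outer loop
      vertex 13.710 0.000 0.000
      vertex 13.710 19.503 0.000
      vertex 13.710 19.503 19.282
    endloop
  endfacet
  facet normal 1.0000 0.0000 0.0000
    outer loop
      vertex 13.710 0.000 0.000
      vertex 13.710 19.503 19.282
      vertex 13.710 0.000 19.282
    endloop
  endfacet
endsolid part

The G0 Z moves step by Δz≈3.856 mm. Every layer's G1 loop is the same polygon, so the solid is a straight extrusion of it from z=0 to z≈19.3. Closing with flat bottom and top caps and triangulating gives 12 facets — a rectangular box, roughly 13.7 × 19.5 mm footprint and 19.3 mm tall.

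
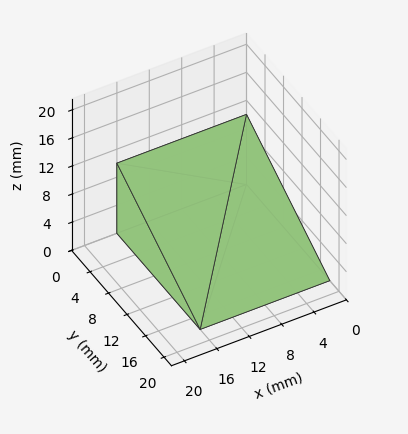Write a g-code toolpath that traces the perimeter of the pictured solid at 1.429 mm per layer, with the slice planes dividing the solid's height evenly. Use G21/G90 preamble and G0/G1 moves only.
Reading the render: the shape is a wedge (ramp): 16 × 18 mm base, rising to 10 mm along the y=0 edge and sloping linearly to z=0 at y=18 (dimensions read to the nearest mm from the axis ticks). For the g-code, the solid's height is divided into equal slices at the stated Δz and each level perimeter traced with G1 moves after a G0 lift.

; perimeter-only toolpath
G21 ; units = mm
G90 ; absolute positioning
G28 ; home
; layer 1
G0 Z1.429
G0 X0.000 Y0.000
G1 X16.000 Y0.000
G1 X16.000 Y15.429
G1 X0.000 Y15.429
G1 X0.000 Y0.000
; layer 2
G0 Z2.857
G0 X0.000 Y0.000
G1 X16.000 Y0.000
G1 X16.000 Y12.857
G1 X0.000 Y12.857
G1 X0.000 Y0.000
; layer 3
G0 Z4.286
G0 X0.000 Y0.000
G1 X16.000 Y0.000
G1 X16.000 Y10.286
G1 X0.000 Y10.286
G1 X0.000 Y0.000
; layer 4
G0 Z5.714
G0 X0.000 Y0.000
G1 X16.000 Y0.000
G1 X16.000 Y7.714
G1 X0.000 Y7.714
G1 X0.000 Y0.000
; layer 5
G0 Z7.143
G0 X0.000 Y0.000
G1 X16.000 Y0.000
G1 X16.000 Y5.143
G1 X0.000 Y5.143
G1 X0.000 Y0.000
; layer 6
G0 Z8.571
G0 X0.000 Y0.000
G1 X16.000 Y0.000
G1 X16.000 Y2.571
G1 X0.000 Y2.571
G1 X0.000 Y0.000
M2 ; end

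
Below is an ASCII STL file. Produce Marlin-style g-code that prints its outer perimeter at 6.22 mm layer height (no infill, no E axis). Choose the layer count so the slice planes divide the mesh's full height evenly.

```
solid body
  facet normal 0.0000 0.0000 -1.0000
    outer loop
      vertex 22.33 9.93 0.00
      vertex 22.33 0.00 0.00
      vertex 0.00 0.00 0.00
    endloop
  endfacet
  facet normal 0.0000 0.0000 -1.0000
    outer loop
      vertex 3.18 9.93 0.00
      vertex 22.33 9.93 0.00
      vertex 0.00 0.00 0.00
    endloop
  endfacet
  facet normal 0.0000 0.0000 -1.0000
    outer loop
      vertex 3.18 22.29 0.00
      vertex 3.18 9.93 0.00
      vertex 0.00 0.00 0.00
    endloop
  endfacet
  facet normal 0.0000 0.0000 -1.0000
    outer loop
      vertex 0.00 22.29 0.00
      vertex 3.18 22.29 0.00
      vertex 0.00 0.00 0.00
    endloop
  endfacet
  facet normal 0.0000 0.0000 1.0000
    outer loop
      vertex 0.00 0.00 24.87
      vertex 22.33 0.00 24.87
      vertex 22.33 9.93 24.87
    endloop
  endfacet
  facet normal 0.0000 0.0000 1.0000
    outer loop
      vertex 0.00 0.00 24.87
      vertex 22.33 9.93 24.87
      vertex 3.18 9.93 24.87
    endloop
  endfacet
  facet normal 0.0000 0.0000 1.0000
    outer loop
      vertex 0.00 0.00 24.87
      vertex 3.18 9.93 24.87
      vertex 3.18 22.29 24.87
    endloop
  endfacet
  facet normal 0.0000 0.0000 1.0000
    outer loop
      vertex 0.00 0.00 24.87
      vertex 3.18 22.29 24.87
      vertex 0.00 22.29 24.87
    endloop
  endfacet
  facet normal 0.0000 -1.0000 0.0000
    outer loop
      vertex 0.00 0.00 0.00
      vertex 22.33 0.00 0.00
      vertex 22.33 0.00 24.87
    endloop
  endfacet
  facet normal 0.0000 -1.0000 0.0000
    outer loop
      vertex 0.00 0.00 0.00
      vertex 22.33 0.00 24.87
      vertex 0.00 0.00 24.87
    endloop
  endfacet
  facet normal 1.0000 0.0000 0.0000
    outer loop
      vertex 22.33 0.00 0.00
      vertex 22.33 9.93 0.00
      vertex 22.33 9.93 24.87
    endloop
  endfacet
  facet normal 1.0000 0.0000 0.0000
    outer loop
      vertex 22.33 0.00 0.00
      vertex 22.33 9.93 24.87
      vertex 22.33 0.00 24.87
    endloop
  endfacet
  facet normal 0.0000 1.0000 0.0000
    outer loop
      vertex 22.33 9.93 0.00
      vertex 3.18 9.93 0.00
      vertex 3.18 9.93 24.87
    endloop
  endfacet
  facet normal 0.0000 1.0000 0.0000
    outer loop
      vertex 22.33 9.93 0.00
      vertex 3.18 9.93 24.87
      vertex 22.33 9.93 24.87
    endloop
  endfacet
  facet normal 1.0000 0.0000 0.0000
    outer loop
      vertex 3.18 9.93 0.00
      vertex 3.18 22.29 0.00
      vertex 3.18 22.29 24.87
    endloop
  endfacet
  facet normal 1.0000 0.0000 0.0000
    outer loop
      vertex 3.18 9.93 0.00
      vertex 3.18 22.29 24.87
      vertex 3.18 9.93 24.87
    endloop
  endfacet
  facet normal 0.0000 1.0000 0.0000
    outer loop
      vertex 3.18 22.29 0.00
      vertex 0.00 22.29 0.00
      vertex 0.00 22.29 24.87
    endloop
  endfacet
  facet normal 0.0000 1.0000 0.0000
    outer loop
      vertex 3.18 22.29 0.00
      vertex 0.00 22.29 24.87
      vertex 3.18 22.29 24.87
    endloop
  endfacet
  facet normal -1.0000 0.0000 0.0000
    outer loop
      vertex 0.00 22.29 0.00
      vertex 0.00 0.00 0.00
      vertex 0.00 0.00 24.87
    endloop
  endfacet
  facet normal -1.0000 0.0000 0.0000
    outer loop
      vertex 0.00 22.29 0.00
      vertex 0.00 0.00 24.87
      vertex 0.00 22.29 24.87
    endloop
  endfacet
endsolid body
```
; perimeter-only toolpath
G21 ; units = mm
G90 ; absolute positioning
G28 ; home
; layer 1
G0 Z6.22
G0 X0.00 Y0.00
G1 X22.33 Y0.00
G1 X22.33 Y9.93
G1 X3.18 Y9.93
G1 X3.18 Y22.29
G1 X0.00 Y22.29
G1 X0.00 Y0.00
; layer 2
G0 Z12.44
G0 X0.00 Y0.00
G1 X22.33 Y0.00
G1 X22.33 Y9.93
G1 X3.18 Y9.93
G1 X3.18 Y22.29
G1 X0.00 Y22.29
G1 X0.00 Y0.00
; layer 3
G0 Z18.65
G0 X0.00 Y0.00
G1 X22.33 Y0.00
G1 X22.33 Y9.93
G1 X3.18 Y9.93
G1 X3.18 Y22.29
G1 X0.00 Y22.29
G1 X0.00 Y0.00
; layer 4
G0 Z24.87
G0 X0.00 Y0.00
G1 X22.33 Y0.00
G1 X22.33 Y9.93
G1 X3.18 Y9.93
G1 X3.18 Y22.29
G1 X0.00 Y22.29
G1 X0.00 Y0.00
M2 ; end

The solid is an L-shaped prism: outer 22.3 × 22.3 mm, arm thicknesses ≈ 9.93 mm (horizontal) and 3.18 mm (vertical), extruded 24.9 mm in z. Slicing at Δz = 6.22 mm — 4 equal slices spanning the solid's height, so layer i sits at z = i·h/4 — gives 4 non-empty perimeters. Each is a 6-segment closed polygon; G0 lifts to the layer z and rapids to the start vertex, then G1 traces the edges.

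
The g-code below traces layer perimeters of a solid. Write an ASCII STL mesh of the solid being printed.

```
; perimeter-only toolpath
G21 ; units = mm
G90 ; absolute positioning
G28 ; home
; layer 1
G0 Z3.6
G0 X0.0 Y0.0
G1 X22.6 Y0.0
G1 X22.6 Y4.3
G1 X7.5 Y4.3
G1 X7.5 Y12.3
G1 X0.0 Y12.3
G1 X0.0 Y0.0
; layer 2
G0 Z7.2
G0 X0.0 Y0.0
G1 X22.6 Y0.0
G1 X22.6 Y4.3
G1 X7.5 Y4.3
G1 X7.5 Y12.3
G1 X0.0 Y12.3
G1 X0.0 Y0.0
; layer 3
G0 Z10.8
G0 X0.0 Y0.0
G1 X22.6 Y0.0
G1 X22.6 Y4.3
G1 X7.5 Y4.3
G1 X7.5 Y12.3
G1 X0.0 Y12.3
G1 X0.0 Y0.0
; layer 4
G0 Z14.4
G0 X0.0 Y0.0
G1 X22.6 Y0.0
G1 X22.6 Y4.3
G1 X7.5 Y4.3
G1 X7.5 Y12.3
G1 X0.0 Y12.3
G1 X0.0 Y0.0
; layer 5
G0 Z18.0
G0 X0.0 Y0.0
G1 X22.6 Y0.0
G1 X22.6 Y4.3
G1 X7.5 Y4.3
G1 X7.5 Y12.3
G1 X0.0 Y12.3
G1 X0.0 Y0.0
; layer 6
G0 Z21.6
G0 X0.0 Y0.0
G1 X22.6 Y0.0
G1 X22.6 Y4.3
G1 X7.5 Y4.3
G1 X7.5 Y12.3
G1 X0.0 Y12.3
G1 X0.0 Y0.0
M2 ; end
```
solid part
  facet normal 0.0000 0.0000 -1.0000
    outer loop
      vertex 22.6 4.3 0.0
      vertex 22.6 0.0 0.0
      vertex 0.0 0.0 0.0
    endloop
  endfacet
  facet normal 0.0000 0.0000 -1.0000
    outer loop
      vertex 7.5 4.3 0.0
      vertex 22.6 4.3 0.0
      vertex 0.0 0.0 0.0
    endloop
  endfacet
  facet normal 0.0000 0.0000 -1.0000
    outer loop
      vertex 7.5 12.3 0.0
      vertex 7.5 4.3 0.0
      vertex 0.0 0.0 0.0
    endloop
  endfacet
  facet normal 0.0000 0.0000 -1.0000
    outer loop
      vertex 0.0 12.3 0.0
      vertex 7.5 12.3 0.0
      vertex 0.0 0.0 0.0
    endloop
  endfacet
  facet normal 0.0000 0.0000 1.0000
    outer loop
      vertex 0.0 0.0 21.6
      vertex 22.6 0.0 21.6
      vertex 22.6 4.3 21.6
    endloop
  endfacet
  facet normal 0.0000 0.0000 1.0000
    outer loop
      vertex 0.0 0.0 21.6
      vertex 22.6 4.3 21.6
      vertex 7.5 4.3 21.6
    endloop
  endfacet
  facet normal 0.0000 0.0000 1.0000
    outer loop
      vertex 0.0 0.0 21.6
      vertex 7.5 4.3 21.6
      vertex 7.5 12.3 21.6
    endloop
  endfacet
  facet normal 0.0000 0.0000 1.0000
    outer loop
      vertex 0.0 0.0 21.6
      vertex 7.5 12.3 21.6
      vertex 0.0 12.3 21.6
    endloop
  endfacet
  facet normal 0.0000 -1.0000 0.0000
    outer loop
      vertex 0.0 0.0 0.0
      vertex 22.6 0.0 0.0
      vertex 22.6 0.0 21.6
    endloop
  endfacet
  facet normal 0.0000 -1.0000 0.0000
    outer loop
      vertex 0.0 0.0 0.0
      vertex 22.6 0.0 21.6
      vertex 0.0 0.0 21.6
    endloop
  endfacet
  facet normal 1.0000 0.0000 0.0000
    outer loop
      vertex 22.6 0.0 0.0
      vertex 22.6 4.3 0.0
      vertex 22.6 4.3 21.6
    endloop
  endfacet
  facet normal 1.0000 0.0000 0.0000
    outer loop
      vertex 22.6 0.0 0.0
      vertex 22.6 4.3 21.6
      vertex 22.6 0.0 21.6
    endloop
  endfacet
  facet normal 0.0000 1.0000 0.0000
    outer loop
      vertex 22.6 4.3 0.0
      vertex 7.5 4.3 0.0
      vertex 7.5 4.3 21.6
    endloop
  endfacet
  facet normal 0.0000 1.0000 0.0000
    outer loop
      vertex 22.6 4.3 0.0
      vertex 7.5 4.3 21.6
      vertex 22.6 4.3 21.6
    endloop
  endfacet
  facet normal 1.0000 0.0000 0.0000
    outer loop
      vertex 7.5 4.3 0.0
      vertex 7.5 12.3 0.0
      vertex 7.5 12.3 21.6
    endloop
  endfacet
  facet normal 1.0000 0.0000 0.0000
    outer loop
      vertex 7.5 4.3 0.0
      vertex 7.5 12.3 21.6
      vertex 7.5 4.3 21.6
    endloop
  endfacet
  facet normal 0.0000 1.0000 0.0000
    outer loop
      vertex 7.5 12.3 0.0
      vertex 0.0 12.3 0.0
      vertex 0.0 12.3 21.6
    endloop
  endfacet
  facet normal 0.0000 1.0000 0.0000
    outer loop
      vertex 7.5 12.3 0.0
      vertex 0.0 12.3 21.6
      vertex 7.5 12.3 21.6
    endloop
  endfacet
  facet normal -1.0000 0.0000 0.0000
    outer loop
      vertex 0.0 12.3 0.0
      vertex 0.0 0.0 0.0
      vertex 0.0 0.0 21.6
    endloop
  endfacet
  facet normal -1.0000 0.0000 0.0000
    outer loop
      vertex 0.0 12.3 0.0
      vertex 0.0 0.0 21.6
      vertex 0.0 12.3 21.6
    endloop
  endfacet
endsolid part

The G0 Z moves step by Δz≈3.6 mm. Every layer's G1 loop is the same polygon, so the solid is a straight extrusion of it from z=0 to z≈21.6. Closing with flat bottom and top caps and triangulating gives 20 facets — an L-shaped prism: outer 22.6 × 12.3 mm, arm thicknesses ≈ 4.3 mm (horizontal) and 7.5 mm (vertical), extruded 21.6 mm in z.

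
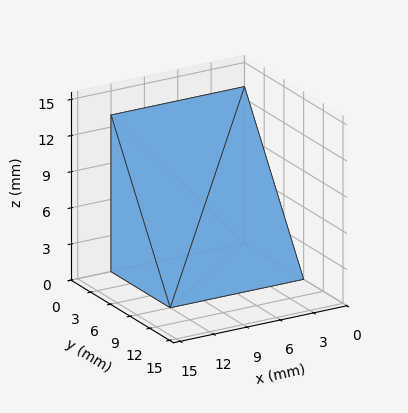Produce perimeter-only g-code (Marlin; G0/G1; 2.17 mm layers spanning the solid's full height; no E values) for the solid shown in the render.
Reading the render: the shape is a wedge (ramp): 12 × 9 mm base, rising to 13 mm along the y=0 edge and sloping linearly to z=0 at y=9 (dimensions read to the nearest mm from the axis ticks). For the g-code, the solid's height is divided into equal slices at the stated Δz and each level perimeter traced with G1 moves after a G0 lift.

; perimeter-only toolpath
G21 ; units = mm
G90 ; absolute positioning
G28 ; home
; layer 1
G0 Z2.17
G0 X0.00 Y0.00
G1 X12.00 Y0.00
G1 X12.00 Y7.50
G1 X0.00 Y7.50
G1 X0.00 Y0.00
; layer 2
G0 Z4.33
G0 X0.00 Y0.00
G1 X12.00 Y0.00
G1 X12.00 Y6.00
G1 X0.00 Y6.00
G1 X0.00 Y0.00
; layer 3
G0 Z6.50
G0 X0.00 Y0.00
G1 X12.00 Y0.00
G1 X12.00 Y4.50
G1 X0.00 Y4.50
G1 X0.00 Y0.00
; layer 4
G0 Z8.67
G0 X0.00 Y0.00
G1 X12.00 Y0.00
G1 X12.00 Y3.00
G1 X0.00 Y3.00
G1 X0.00 Y0.00
; layer 5
G0 Z10.83
G0 X0.00 Y0.00
G1 X12.00 Y0.00
G1 X12.00 Y1.50
G1 X0.00 Y1.50
G1 X0.00 Y0.00
M2 ; end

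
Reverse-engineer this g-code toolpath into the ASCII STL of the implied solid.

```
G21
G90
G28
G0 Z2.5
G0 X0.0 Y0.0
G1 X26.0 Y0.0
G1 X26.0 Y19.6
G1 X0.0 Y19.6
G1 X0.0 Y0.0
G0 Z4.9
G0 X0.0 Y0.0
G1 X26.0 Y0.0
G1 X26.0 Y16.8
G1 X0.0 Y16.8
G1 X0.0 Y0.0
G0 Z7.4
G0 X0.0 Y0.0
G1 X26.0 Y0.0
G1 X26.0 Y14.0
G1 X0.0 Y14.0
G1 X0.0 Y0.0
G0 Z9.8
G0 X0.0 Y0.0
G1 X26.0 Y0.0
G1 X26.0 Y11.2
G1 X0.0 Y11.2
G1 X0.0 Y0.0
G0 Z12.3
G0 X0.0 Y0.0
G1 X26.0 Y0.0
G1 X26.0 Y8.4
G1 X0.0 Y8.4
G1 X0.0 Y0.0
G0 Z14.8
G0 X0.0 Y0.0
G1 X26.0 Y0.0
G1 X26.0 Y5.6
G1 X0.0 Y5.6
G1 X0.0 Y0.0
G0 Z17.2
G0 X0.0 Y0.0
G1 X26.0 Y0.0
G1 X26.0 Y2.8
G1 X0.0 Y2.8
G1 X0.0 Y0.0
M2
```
solid part
  facet normal 0.0000 0.0000 -1.0000
    outer loop
      vertex 26.0 22.4 0.0
      vertex 26.0 0.0 0.0
      vertex 0.0 0.0 0.0
    endloop
  endfacet
  facet normal 0.0000 0.0000 -1.0000
    outer loop
      vertex 0.0 22.4 0.0
      vertex 26.0 22.4 0.0
      vertex 0.0 0.0 0.0
    endloop
  endfacet
  facet normal 0.0000 -1.0000 0.0000
    outer loop
      vertex 0.0 0.0 0.0
      vertex 26.0 0.0 0.0
      vertex 26.0 0.0 19.7
    endloop
  endfacet
  facet normal 0.0000 -1.0000 0.0000
    outer loop
      vertex 0.0 0.0 0.0
      vertex 26.0 0.0 19.7
      vertex 0.0 0.0 19.7
    endloop
  endfacet
  facet normal 0.0000 0.6604 0.7509
    outer loop
      vertex 0.0 0.0 19.7
      vertex 26.0 0.0 19.7
      vertex 26.0 22.4 0.0
    endloop
  endfacet
  facet normal 0.0000 0.6604 0.7509
    outer loop
      vertex 0.0 0.0 19.7
      vertex 26.0 22.4 0.0
      vertex 0.0 22.4 0.0
    endloop
  endfacet
  facet normal -1.0000 0.0000 0.0000
    outer loop
      vertex 0.0 0.0 19.7
      vertex 0.0 22.4 0.0
      vertex 0.0 0.0 0.0
    endloop
  endfacet
  facet normal 1.0000 0.0000 0.0000
    outer loop
      vertex 26.0 0.0 0.0
      vertex 26.0 22.4 0.0
      vertex 26.0 0.0 19.7
    endloop
  endfacet
endsolid part

The G0 Z moves step by Δz≈2.5 mm. The G1 loops shrink linearly with z, so the solid tapers from its base footprint up to z≈19.7. Closing with a flat bottom cap and the tapered top and triangulating gives 8 facets — a wedge (ramp): 26 × 22.4 mm base, rising to 19.7 mm along the y=0 edge and sloping linearly to z=0 at y=22.4.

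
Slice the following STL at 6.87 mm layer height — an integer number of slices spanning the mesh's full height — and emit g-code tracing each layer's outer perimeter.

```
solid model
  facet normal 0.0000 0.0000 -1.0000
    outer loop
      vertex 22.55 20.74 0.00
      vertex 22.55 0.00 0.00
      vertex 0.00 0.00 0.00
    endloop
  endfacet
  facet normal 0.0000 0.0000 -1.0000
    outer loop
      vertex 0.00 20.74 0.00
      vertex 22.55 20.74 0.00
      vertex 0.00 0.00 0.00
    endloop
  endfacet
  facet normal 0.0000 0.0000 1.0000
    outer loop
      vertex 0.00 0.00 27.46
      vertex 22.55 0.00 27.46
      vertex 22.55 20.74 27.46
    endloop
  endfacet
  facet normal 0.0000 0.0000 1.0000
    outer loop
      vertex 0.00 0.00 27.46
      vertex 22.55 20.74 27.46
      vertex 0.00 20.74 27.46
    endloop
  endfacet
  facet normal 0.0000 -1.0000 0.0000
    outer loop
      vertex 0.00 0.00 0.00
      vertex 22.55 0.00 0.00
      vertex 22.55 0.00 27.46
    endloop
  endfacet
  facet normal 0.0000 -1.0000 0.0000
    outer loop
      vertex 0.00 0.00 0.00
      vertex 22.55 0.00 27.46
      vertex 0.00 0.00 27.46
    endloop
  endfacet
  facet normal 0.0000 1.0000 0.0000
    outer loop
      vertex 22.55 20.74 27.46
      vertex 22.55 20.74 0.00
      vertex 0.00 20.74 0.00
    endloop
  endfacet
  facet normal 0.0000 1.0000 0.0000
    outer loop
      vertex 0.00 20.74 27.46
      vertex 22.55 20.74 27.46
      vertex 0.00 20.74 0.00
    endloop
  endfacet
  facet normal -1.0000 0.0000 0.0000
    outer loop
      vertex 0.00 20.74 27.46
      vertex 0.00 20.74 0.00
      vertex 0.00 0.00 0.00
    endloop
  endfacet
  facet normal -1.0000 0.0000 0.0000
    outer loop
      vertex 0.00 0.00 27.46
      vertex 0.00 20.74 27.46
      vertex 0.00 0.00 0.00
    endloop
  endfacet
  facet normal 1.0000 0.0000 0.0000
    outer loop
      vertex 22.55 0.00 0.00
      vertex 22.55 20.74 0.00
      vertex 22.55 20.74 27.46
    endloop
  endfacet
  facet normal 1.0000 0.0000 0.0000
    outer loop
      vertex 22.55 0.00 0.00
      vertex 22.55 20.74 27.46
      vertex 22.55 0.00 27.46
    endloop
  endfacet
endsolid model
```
; perimeter-only toolpath
G21 ; units = mm
G90 ; absolute positioning
G28 ; home
; layer 1
G0 Z6.87
G0 X0.00 Y0.00
G1 X22.55 Y0.00
G1 X22.55 Y20.74
G1 X0.00 Y20.74
G1 X0.00 Y0.00
; layer 2
G0 Z13.73
G0 X0.00 Y0.00
G1 X22.55 Y0.00
G1 X22.55 Y20.74
G1 X0.00 Y20.74
G1 X0.00 Y0.00
; layer 3
G0 Z20.59
G0 X0.00 Y0.00
G1 X22.55 Y0.00
G1 X22.55 Y20.74
G1 X0.00 Y20.74
G1 X0.00 Y0.00
; layer 4
G0 Z27.46
G0 X0.00 Y0.00
G1 X22.55 Y0.00
G1 X22.55 Y20.74
G1 X0.00 Y20.74
G1 X0.00 Y0.00
M2 ; end

The solid is a rectangular box, roughly 22.6 × 20.7 mm footprint and 27.5 mm tall. Slicing at Δz = 6.87 mm — 4 equal slices spanning the solid's height, so layer i sits at z = i·h/4 — gives 4 non-empty perimeters. Each is a 4-segment closed polygon; G0 lifts to the layer z and rapids to the start vertex, then G1 traces the edges.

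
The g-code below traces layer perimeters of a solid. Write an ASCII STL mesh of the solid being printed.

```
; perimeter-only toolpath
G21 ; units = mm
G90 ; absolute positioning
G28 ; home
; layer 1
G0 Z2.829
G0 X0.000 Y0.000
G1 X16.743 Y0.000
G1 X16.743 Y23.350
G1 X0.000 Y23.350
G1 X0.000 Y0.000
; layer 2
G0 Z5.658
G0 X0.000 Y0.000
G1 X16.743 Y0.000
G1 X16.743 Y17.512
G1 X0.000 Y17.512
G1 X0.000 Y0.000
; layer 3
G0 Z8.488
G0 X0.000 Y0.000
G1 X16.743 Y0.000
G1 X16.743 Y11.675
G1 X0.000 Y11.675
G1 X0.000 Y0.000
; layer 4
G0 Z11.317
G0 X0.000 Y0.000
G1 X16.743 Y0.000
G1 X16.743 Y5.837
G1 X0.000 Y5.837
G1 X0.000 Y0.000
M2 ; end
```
solid part
  facet normal 0.0000 0.0000 -1.0000
    outer loop
      vertex 16.743 29.187 0.000
      vertex 16.743 0.000 0.000
      vertex 0.000 0.000 0.000
    endloop
  endfacet
  facet normal 0.0000 0.0000 -1.0000
    outer loop
      vertex 0.000 29.187 0.000
      vertex 16.743 29.187 0.000
      vertex 0.000 0.000 0.000
    endloop
  endfacet
  facet normal 0.0000 -1.0000 0.0000
    outer loop
      vertex 0.000 0.000 0.000
      vertex 16.743 0.000 0.000
      vertex 16.743 0.000 14.146
    endloop
  endfacet
  facet normal 0.0000 -1.0000 0.0000
    outer loop
      vertex 0.000 0.000 0.000
      vertex 16.743 0.000 14.146
      vertex 0.000 0.000 14.146
    endloop
  endfacet
  facet normal 0.0000 0.4361 0.8999
    outer loop
      vertex 0.000 0.000 14.146
      vertex 16.743 0.000 14.146
      vertex 16.743 29.187 0.000
    endloop
  endfacet
  facet normal 0.0000 0.4361 0.8999
    outer loop
      vertex 0.000 0.000 14.146
      vertex 16.743 29.187 0.000
      vertex 0.000 29.187 0.000
    endloop
  endfacet
  facet normal -1.0000 0.0000 0.0000
    outer loop
      vertex 0.000 0.000 14.146
      vertex 0.000 29.187 0.000
      vertex 0.000 0.000 0.000
    endloop
  endfacet
  facet normal 1.0000 0.0000 0.0000
    outer loop
      vertex 16.743 0.000 0.000
      vertex 16.743 29.187 0.000
      vertex 16.743 0.000 14.146
    endloop
  endfacet
endsolid part

The G0 Z moves step by Δz≈2.829 mm. The G1 loops shrink linearly with z, so the solid tapers from its base footprint up to z≈14.1. Closing with a flat bottom cap and the tapered top and triangulating gives 8 facets — a wedge (ramp): 16.7 × 29.2 mm base, rising to 14.1 mm along the y=0 edge and sloping linearly to z=0 at y=29.2.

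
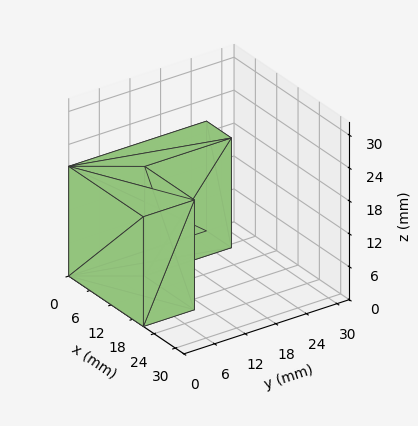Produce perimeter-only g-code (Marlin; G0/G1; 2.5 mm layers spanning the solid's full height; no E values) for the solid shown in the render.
Reading the render: the shape is an L-shaped prism: outer 21 × 27 mm, arm thicknesses ≈ 10 mm (horizontal) and 7 mm (vertical), extruded 20 mm in z (dimensions read to the nearest mm from the axis ticks). For the g-code, the solid's height is divided into equal slices at the stated Δz and each level perimeter traced with G1 moves after a G0 lift.

; perimeter-only toolpath
G21 ; units = mm
G90 ; absolute positioning
G28 ; home
; layer 1
G0 Z2.5
G0 X0.0 Y0.0
G1 X21.0 Y0.0
G1 X21.0 Y10.0
G1 X7.0 Y10.0
G1 X7.0 Y27.0
G1 X0.0 Y27.0
G1 X0.0 Y0.0
; layer 2
G0 Z5.0
G0 X0.0 Y0.0
G1 X21.0 Y0.0
G1 X21.0 Y10.0
G1 X7.0 Y10.0
G1 X7.0 Y27.0
G1 X0.0 Y27.0
G1 X0.0 Y0.0
; layer 3
G0 Z7.5
G0 X0.0 Y0.0
G1 X21.0 Y0.0
G1 X21.0 Y10.0
G1 X7.0 Y10.0
G1 X7.0 Y27.0
G1 X0.0 Y27.0
G1 X0.0 Y0.0
; layer 4
G0 Z10.0
G0 X0.0 Y0.0
G1 X21.0 Y0.0
G1 X21.0 Y10.0
G1 X7.0 Y10.0
G1 X7.0 Y27.0
G1 X0.0 Y27.0
G1 X0.0 Y0.0
; layer 5
G0 Z12.5
G0 X0.0 Y0.0
G1 X21.0 Y0.0
G1 X21.0 Y10.0
G1 X7.0 Y10.0
G1 X7.0 Y27.0
G1 X0.0 Y27.0
G1 X0.0 Y0.0
; layer 6
G0 Z15.0
G0 X0.0 Y0.0
G1 X21.0 Y0.0
G1 X21.0 Y10.0
G1 X7.0 Y10.0
G1 X7.0 Y27.0
G1 X0.0 Y27.0
G1 X0.0 Y0.0
; layer 7
G0 Z17.5
G0 X0.0 Y0.0
G1 X21.0 Y0.0
G1 X21.0 Y10.0
G1 X7.0 Y10.0
G1 X7.0 Y27.0
G1 X0.0 Y27.0
G1 X0.0 Y0.0
; layer 8
G0 Z20.0
G0 X0.0 Y0.0
G1 X21.0 Y0.0
G1 X21.0 Y10.0
G1 X7.0 Y10.0
G1 X7.0 Y27.0
G1 X0.0 Y27.0
G1 X0.0 Y0.0
M2 ; end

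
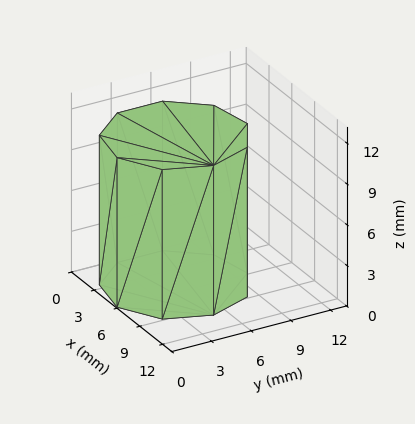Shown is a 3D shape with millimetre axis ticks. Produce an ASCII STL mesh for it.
Reading the render: the shape is a regular 9-sided prism (a cylinder approximated with 9 flat sides), circumscribed radius ≈ 5 mm, height ≈ 11 mm (dimensions read to the nearest mm from the axis ticks). For the STL, each face is triangulated and given an outward normal.

solid part
  facet normal 0.0000 0.0000 -1.0000
    outer loop
      vertex 5.87 9.92 0.00
      vertex 8.83 8.21 0.00
      vertex 10.00 5.00 0.00
    endloop
  endfacet
  facet normal 0.0000 0.0000 -1.0000
    outer loop
      vertex 2.50 9.33 0.00
      vertex 5.87 9.92 0.00
      vertex 10.00 5.00 0.00
    endloop
  endfacet
  facet normal 0.0000 0.0000 -1.0000
    outer loop
      vertex 0.30 6.71 0.00
      vertex 2.50 9.33 0.00
      vertex 10.00 5.00 0.00
    endloop
  endfacet
  facet normal 0.0000 0.0000 -1.0000
    outer loop
      vertex 0.30 3.29 0.00
      vertex 0.30 6.71 0.00
      vertex 10.00 5.00 0.00
    endloop
  endfacet
  facet normal 0.0000 0.0000 -1.0000
    outer loop
      vertex 2.50 0.67 0.00
      vertex 0.30 3.29 0.00
      vertex 10.00 5.00 0.00
    endloop
  endfacet
  facet normal 0.0000 0.0000 -1.0000
    outer loop
      vertex 5.87 0.08 0.00
      vertex 2.50 0.67 0.00
      vertex 10.00 5.00 0.00
    endloop
  endfacet
  facet normal 0.0000 0.0000 -1.0000
    outer loop
      vertex 8.83 1.79 0.00
      vertex 5.87 0.08 0.00
      vertex 10.00 5.00 0.00
    endloop
  endfacet
  facet normal 0.0000 0.0000 1.0000
    outer loop
      vertex 10.00 5.00 11.00
      vertex 8.83 8.21 11.00
      vertex 5.87 9.92 11.00
    endloop
  endfacet
  facet normal 0.0000 0.0000 1.0000
    outer loop
      vertex 10.00 5.00 11.00
      vertex 5.87 9.92 11.00
      vertex 2.50 9.33 11.00
    endloop
  endfacet
  facet normal 0.0000 0.0000 1.0000
    outer loop
      vertex 10.00 5.00 11.00
      vertex 2.50 9.33 11.00
      vertex 0.30 6.71 11.00
    endloop
  endfacet
  facet normal 0.0000 0.0000 1.0000
    outer loop
      vertex 10.00 5.00 11.00
      vertex 0.30 6.71 11.00
      vertex 0.30 3.29 11.00
    endloop
  endfacet
  facet normal 0.0000 0.0000 1.0000
    outer loop
      vertex 10.00 5.00 11.00
      vertex 0.30 3.29 11.00
      vertex 2.50 0.67 11.00
    endloop
  endfacet
  facet normal 0.0000 0.0000 1.0000
    outer loop
      vertex 10.00 5.00 11.00
      vertex 2.50 0.67 11.00
      vertex 5.87 0.08 11.00
    endloop
  endfacet
  facet normal 0.0000 0.0000 1.0000
    outer loop
      vertex 10.00 5.00 11.00
      vertex 5.87 0.08 11.00
      vertex 8.83 1.79 11.00
    endloop
  endfacet
  facet normal 0.9395 0.3424 0.0000
    outer loop
      vertex 10.00 5.00 0.00
      vertex 8.83 8.21 0.00
      vertex 8.83 8.21 11.00
    endloop
  endfacet
  facet normal 0.9395 0.3424 0.0000
    outer loop
      vertex 10.00 5.00 0.00
      vertex 8.83 8.21 11.00
      vertex 10.00 5.00 11.00
    endloop
  endfacet
  facet normal 0.5002 0.8659 0.0000
    outer loop
      vertex 8.83 8.21 0.00
      vertex 5.87 9.92 0.00
      vertex 5.87 9.92 11.00
    endloop
  endfacet
  facet normal 0.5002 0.8659 0.0000
    outer loop
      vertex 8.83 8.21 0.00
      vertex 5.87 9.92 11.00
      vertex 8.83 8.21 11.00
    endloop
  endfacet
  facet normal -0.1725 0.9850 0.0000
    outer loop
      vertex 5.87 9.92 0.00
      vertex 2.50 9.33 0.00
      vertex 2.50 9.33 11.00
    endloop
  endfacet
  facet normal -0.1725 0.9850 0.0000
    outer loop
      vertex 5.87 9.92 0.00
      vertex 2.50 9.33 11.00
      vertex 5.87 9.92 11.00
    endloop
  endfacet
  facet normal -0.7658 0.6431 0.0000
    outer loop
      vertex 2.50 9.33 0.00
      vertex 0.30 6.71 0.00
      vertex 0.30 6.71 11.00
    endloop
  endfacet
  facet normal -0.7658 0.6431 0.0000
    outer loop
      vertex 2.50 9.33 0.00
      vertex 0.30 6.71 11.00
      vertex 2.50 9.33 11.00
    endloop
  endfacet
  facet normal -1.0000 0.0000 0.0000
    outer loop
      vertex 0.30 6.71 0.00
      vertex 0.30 3.29 0.00
      vertex 0.30 3.29 11.00
    endloop
  endfacet
  facet normal -1.0000 0.0000 0.0000
    outer loop
      vertex 0.30 6.71 0.00
      vertex 0.30 3.29 11.00
      vertex 0.30 6.71 11.00
    endloop
  endfacet
  facet normal -0.7658 -0.6431 0.0000
    outer loop
      vertex 0.30 3.29 0.00
      vertex 2.50 0.67 0.00
      vertex 2.50 0.67 11.00
    endloop
  endfacet
  facet normal -0.7658 -0.6431 0.0000
    outer loop
      vertex 0.30 3.29 0.00
      vertex 2.50 0.67 11.00
      vertex 0.30 3.29 11.00
    endloop
  endfacet
  facet normal -0.1725 -0.9850 0.0000
    outer loop
      vertex 2.50 0.67 0.00
      vertex 5.87 0.08 0.00
      vertex 5.87 0.08 11.00
    endloop
  endfacet
  facet normal -0.1725 -0.9850 0.0000
    outer loop
      vertex 2.50 0.67 0.00
      vertex 5.87 0.08 11.00
      vertex 2.50 0.67 11.00
    endloop
  endfacet
  facet normal 0.5002 -0.8659 0.0000
    outer loop
      vertex 5.87 0.08 0.00
      vertex 8.83 1.79 0.00
      vertex 8.83 1.79 11.00
    endloop
  endfacet
  facet normal 0.5002 -0.8659 0.0000
    outer loop
      vertex 5.87 0.08 0.00
      vertex 8.83 1.79 11.00
      vertex 5.87 0.08 11.00
    endloop
  endfacet
  facet normal 0.9395 -0.3424 0.0000
    outer loop
      vertex 8.83 1.79 0.00
      vertex 10.00 5.00 0.00
      vertex 10.00 5.00 11.00
    endloop
  endfacet
  facet normal 0.9395 -0.3424 0.0000
    outer loop
      vertex 8.83 1.79 0.00
      vertex 10.00 5.00 11.00
      vertex 8.83 1.79 11.00
    endloop
  endfacet
endsolid part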